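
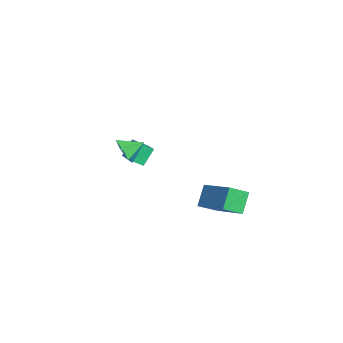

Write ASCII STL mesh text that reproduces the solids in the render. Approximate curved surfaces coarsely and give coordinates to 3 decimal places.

solid 
facet normal 0.002 -0.886 -0.464
outer loop
vertex -0.946 -1.304 -0.937
vertex -1.209 -1.64 -0.296
vertex -1.704 -1.368 -0.818
endloop
endfacet
facet normal -0.150 0.858 -0.492
outer loop
vertex -0.946 -1.304 -0.937
vertex -1.704 -1.368 -0.818
vertex -1.211 -0.7 0.196
endloop
endfacet
facet normal 0.002 -0.886 -0.464
outer loop
vertex -1.704 -1.368 -0.818
vertex -1.209 -1.64 -0.296
vertex -1.967 -1.704 -0.177
endloop
endfacet
facet normal -0.797 0.604 -0.010
outer loop
vertex -1.704 -1.368 -0.818
vertex -1.967 -1.704 -0.177
vertex -1.211 -0.7 0.196
endloop
endfacet
facet normal 0.002 -0.886 -0.463
outer loop
vertex -1.967 -1.704 -0.177
vertex -1.209 -1.64 -0.296
vertex -1.471 -1.976 0.346
endloop
endfacet
facet normal -0.649 0.218 0.729
outer loop
vertex -1.967 -1.704 -0.177
vertex -1.471 -1.976 0.346
vertex -1.211 -0.7 0.196
endloop
endfacet
facet normal 0.002 -0.886 -0.463
outer loop
vertex -1.471 -1.976 0.346
vertex -1.209 -1.64 -0.296
vertex -0.713 -1.912 0.227
endloop
endfacet
facet normal 0.147 0.086 0.985
outer loop
vertex -1.471 -1.976 0.346
vertex -0.713 -1.912 0.227
vertex -1.211 -0.7 0.196
endloop
endfacet
facet normal 0.003 -0.886 -0.463
outer loop
vertex -0.713 -1.912 0.227
vertex -1.209 -1.64 -0.296
vertex -0.451 -1.576 -0.414
endloop
endfacet
facet normal 0.795 0.339 0.503
outer loop
vertex -0.713 -1.912 0.227
vertex -0.451 -1.576 -0.414
vertex -1.211 -0.7 0.196
endloop
endfacet
facet normal 0.003 -0.886 -0.463
outer loop
vertex -0.451 -1.576 -0.414
vertex -1.209 -1.64 -0.296
vertex -0.946 -1.304 -0.937
endloop
endfacet
facet normal 0.647 0.725 -0.235
outer loop
vertex -0.451 -1.576 -0.414
vertex -0.946 -1.304 -0.937
vertex -1.211 -0.7 0.196
endloop
endfacet
facet normal -0.918 -0.010 -0.397
outer loop
vertex -4.671 -1.187 -2.706
vertex -5.045 -0.615 -1.857
vertex -4.5 -0.463 -3.119
endloop
endfacet
facet normal 0.344 -0.525 -0.779
outer loop
vertex -2.895 -0.445 -2.423
vertex -4.671 -1.187 -2.706
vertex -4.5 -0.463 -3.119
endloop
endfacet
facet normal -0.917 -0.011 -0.398
outer loop
vertex -4.5 -0.463 -3.119
vertex -5.045 -0.615 -1.857
vertex -4.875 0.109 -2.27
endloop
endfacet
facet normal 0.201 0.851 -0.485
outer loop
vertex -4.875 0.109 -2.27
vertex -2.895 -0.445 -2.423
vertex -4.5 -0.463 -3.119
endloop
endfacet
facet normal -0.201 -0.851 0.485
outer loop
vertex -4.671 -1.187 -2.706
vertex -3.44 -0.597 -1.161
vertex -5.045 -0.615 -1.857
endloop
endfacet
facet normal 0.343 -0.525 -0.779
outer loop
vertex -3.065 -1.169 -2.01
vertex -4.671 -1.187 -2.706
vertex -2.895 -0.445 -2.423
endloop
endfacet
facet normal -0.201 -0.851 0.485
outer loop
vertex -3.065 -1.169 -2.01
vertex -3.44 -0.597 -1.161
vertex -4.671 -1.187 -2.706
endloop
endfacet
facet normal -0.344 0.525 0.779
outer loop
vertex -5.045 -0.615 -1.857
vertex -3.44 -0.597 -1.161
vertex -4.875 0.109 -2.27
endloop
endfacet
facet normal 0.201 0.851 -0.485
outer loop
vertex -3.269 0.127 -1.574
vertex -2.895 -0.445 -2.423
vertex -4.875 0.109 -2.27
endloop
endfacet
facet normal -0.343 0.525 0.779
outer loop
vertex -4.875 0.109 -2.27
vertex -3.44 -0.597 -1.161
vertex -3.269 0.127 -1.574
endloop
endfacet
facet normal 0.918 0.011 0.397
outer loop
vertex -3.269 0.127 -1.574
vertex -3.065 -1.169 -2.01
vertex -2.895 -0.445 -2.423
endloop
endfacet
facet normal 0.917 0.010 0.398
outer loop
vertex -3.44 -0.597 -1.161
vertex -3.065 -1.169 -2.01
vertex -3.269 0.127 -1.574
endloop
endfacet
facet normal -0.523 0.351 0.777
outer loop
vertex 0.331 1.808 -2.027
vertex 2.109 2.603 -1.19
vertex 0.163 2.752 -2.566
endloop
endfacet
facet normal -0.839 -0.375 -0.395
outer loop
vertex 0.811 2.317 -3.53
vertex 0.331 1.808 -2.027
vertex 0.163 2.752 -2.566
endloop
endfacet
facet normal -0.523 0.351 0.777
outer loop
vertex 0.163 2.752 -2.566
vertex 2.109 2.603 -1.19
vertex 1.941 3.547 -1.729
endloop
endfacet
facet normal -0.153 0.858 -0.490
outer loop
vertex 1.941 3.547 -1.729
vertex 0.811 2.317 -3.53
vertex 0.163 2.752 -2.566
endloop
endfacet
facet normal 0.153 -0.858 0.490
outer loop
vertex 0.331 1.808 -2.027
vertex 2.757 2.168 -2.154
vertex 2.109 2.603 -1.19
endloop
endfacet
facet normal -0.839 -0.375 -0.395
outer loop
vertex 0.979 1.373 -2.991
vertex 0.331 1.808 -2.027
vertex 0.811 2.317 -3.53
endloop
endfacet
facet normal 0.153 -0.858 0.490
outer loop
vertex 0.979 1.373 -2.991
vertex 2.757 2.168 -2.154
vertex 0.331 1.808 -2.027
endloop
endfacet
facet normal 0.839 0.375 0.395
outer loop
vertex 2.109 2.603 -1.19
vertex 2.757 2.168 -2.154
vertex 1.941 3.547 -1.729
endloop
endfacet
facet normal -0.153 0.858 -0.490
outer loop
vertex 2.589 3.112 -2.693
vertex 0.811 2.317 -3.53
vertex 1.941 3.547 -1.729
endloop
endfacet
facet normal 0.839 0.375 0.395
outer loop
vertex 1.941 3.547 -1.729
vertex 2.757 2.168 -2.154
vertex 2.589 3.112 -2.693
endloop
endfacet
facet normal 0.523 -0.351 -0.777
outer loop
vertex 2.589 3.112 -2.693
vertex 0.979 1.373 -2.991
vertex 0.811 2.317 -3.53
endloop
endfacet
facet normal 0.523 -0.351 -0.777
outer loop
vertex 2.757 2.168 -2.154
vertex 0.979 1.373 -2.991
vertex 2.589 3.112 -2.693
endloop
endfacet

endsolid


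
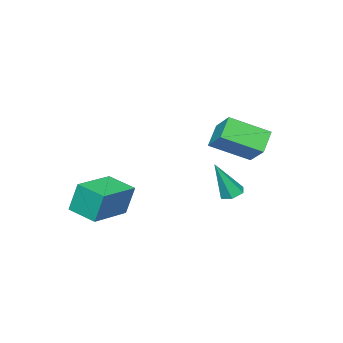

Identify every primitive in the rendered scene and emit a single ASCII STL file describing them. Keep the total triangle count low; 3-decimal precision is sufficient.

solid 
facet normal -0.733 -0.202 0.649
outer loop
vertex -0.746 -1.746 3.695
vertex -0.266 -0.801 4.531
vertex -1.795 -0.505 2.897
endloop
endfacet
facet normal -0.357 -0.700 -0.619
outer loop
vertex -0.974 -0.279 2.169
vertex -0.746 -1.746 3.695
vertex -1.795 -0.505 2.897
endloop
endfacet
facet normal -0.733 -0.202 0.649
outer loop
vertex -1.795 -0.505 2.897
vertex -0.266 -0.801 4.531
vertex -1.315 0.439 3.733
endloop
endfacet
facet normal -0.580 0.685 -0.441
outer loop
vertex -1.315 0.439 3.733
vertex -0.974 -0.279 2.169
vertex -1.795 -0.505 2.897
endloop
endfacet
facet normal 0.580 -0.685 0.441
outer loop
vertex -0.746 -1.746 3.695
vertex 0.555 -0.575 3.803
vertex -0.266 -0.801 4.531
endloop
endfacet
facet normal -0.356 -0.700 -0.619
outer loop
vertex 0.075 -1.519 2.967
vertex -0.746 -1.746 3.695
vertex -0.974 -0.279 2.169
endloop
endfacet
facet normal 0.580 -0.685 0.441
outer loop
vertex 0.075 -1.519 2.967
vertex 0.555 -0.575 3.803
vertex -0.746 -1.746 3.695
endloop
endfacet
facet normal 0.356 0.700 0.619
outer loop
vertex -0.266 -0.801 4.531
vertex 0.555 -0.575 3.803
vertex -1.315 0.439 3.733
endloop
endfacet
facet normal -0.580 0.685 -0.441
outer loop
vertex -0.494 0.666 3.005
vertex -0.974 -0.279 2.169
vertex -1.315 0.439 3.733
endloop
endfacet
facet normal 0.356 0.699 0.620
outer loop
vertex -1.315 0.439 3.733
vertex 0.555 -0.575 3.803
vertex -0.494 0.666 3.005
endloop
endfacet
facet normal 0.733 0.202 -0.649
outer loop
vertex -0.494 0.666 3.005
vertex 0.075 -1.519 2.967
vertex -0.974 -0.279 2.169
endloop
endfacet
facet normal 0.733 0.202 -0.649
outer loop
vertex 0.555 -0.575 3.803
vertex 0.075 -1.519 2.967
vertex -0.494 0.666 3.005
endloop
endfacet
facet normal -0.326 0.242 -0.914
outer loop
vertex -0.094 -1.006 0.2
vertex -0.537 -0.806 0.411
vertex -0.113 -0.496 0.342
endloop
endfacet
facet normal 0.996 0.055 -0.064
outer loop
vertex -0.094 -1.006 0.2
vertex -0.113 -0.496 0.342
vertex 0.037 -1.234 2.029
endloop
endfacet
facet normal -0.325 0.241 -0.915
outer loop
vertex -0.113 -0.496 0.342
vertex -0.537 -0.806 0.411
vertex -0.556 -0.296 0.552
endloop
endfacet
facet normal 0.509 0.805 0.307
outer loop
vertex -0.113 -0.496 0.342
vertex -0.556 -0.296 0.552
vertex 0.037 -1.234 2.029
endloop
endfacet
facet normal -0.324 0.241 -0.915
outer loop
vertex -0.556 -0.296 0.552
vertex -0.537 -0.806 0.411
vertex -0.981 -0.606 0.621
endloop
endfacet
facet normal -0.405 0.689 0.600
outer loop
vertex -0.556 -0.296 0.552
vertex -0.981 -0.606 0.621
vertex 0.037 -1.234 2.029
endloop
endfacet
facet normal -0.324 0.242 -0.915
outer loop
vertex -0.981 -0.606 0.621
vertex -0.537 -0.806 0.411
vertex -0.961 -1.116 0.479
endloop
endfacet
facet normal -0.833 -0.178 0.523
outer loop
vertex -0.981 -0.606 0.621
vertex -0.961 -1.116 0.479
vertex 0.037 -1.234 2.029
endloop
endfacet
facet normal -0.324 0.243 -0.914
outer loop
vertex -0.961 -1.116 0.479
vertex -0.537 -0.806 0.411
vertex -0.518 -1.316 0.269
endloop
endfacet
facet normal -0.346 -0.926 0.152
outer loop
vertex -0.961 -1.116 0.479
vertex -0.518 -1.316 0.269
vertex 0.037 -1.234 2.029
endloop
endfacet
facet normal -0.326 0.242 -0.914
outer loop
vertex -0.518 -1.316 0.269
vertex -0.537 -0.806 0.411
vertex -0.094 -1.006 0.2
endloop
endfacet
facet normal 0.569 -0.810 -0.142
outer loop
vertex -0.518 -1.316 0.269
vertex -0.094 -1.006 0.2
vertex 0.037 -1.234 2.029
endloop
endfacet
facet normal -0.990 -0.038 -0.135
outer loop
vertex 2.433 -4.461 1.35
vertex 2.423 -3.193 1.063
vertex 2.626 -4.761 0.017
endloop
endfacet
facet normal 0.008 -0.975 0.221
outer loop
vertex 4.537 -4.687 0.277
vertex 2.433 -4.461 1.35
vertex 2.626 -4.761 0.017
endloop
endfacet
facet normal -0.990 -0.038 -0.135
outer loop
vertex 2.626 -4.761 0.017
vertex 2.423 -3.193 1.063
vertex 2.616 -3.494 -0.27
endloop
endfacet
facet normal 0.140 -0.218 -0.966
outer loop
vertex 2.616 -3.494 -0.27
vertex 4.537 -4.687 0.277
vertex 2.626 -4.761 0.017
endloop
endfacet
facet normal -0.140 0.218 0.966
outer loop
vertex 2.433 -4.461 1.35
vertex 4.334 -3.119 1.323
vertex 2.423 -3.193 1.063
endloop
endfacet
facet normal 0.008 -0.975 0.221
outer loop
vertex 4.344 -4.386 1.61
vertex 2.433 -4.461 1.35
vertex 4.537 -4.687 0.277
endloop
endfacet
facet normal -0.140 0.218 0.966
outer loop
vertex 4.344 -4.386 1.61
vertex 4.334 -3.119 1.323
vertex 2.433 -4.461 1.35
endloop
endfacet
facet normal -0.008 0.975 -0.221
outer loop
vertex 2.423 -3.193 1.063
vertex 4.334 -3.119 1.323
vertex 2.616 -3.494 -0.27
endloop
endfacet
facet normal 0.140 -0.218 -0.966
outer loop
vertex 4.527 -3.419 -0.01
vertex 4.537 -4.687 0.277
vertex 2.616 -3.494 -0.27
endloop
endfacet
facet normal -0.008 0.975 -0.221
outer loop
vertex 2.616 -3.494 -0.27
vertex 4.334 -3.119 1.323
vertex 4.527 -3.419 -0.01
endloop
endfacet
facet normal 0.990 0.038 0.135
outer loop
vertex 4.527 -3.419 -0.01
vertex 4.344 -4.386 1.61
vertex 4.537 -4.687 0.277
endloop
endfacet
facet normal 0.990 0.038 0.135
outer loop
vertex 4.334 -3.119 1.323
vertex 4.344 -4.386 1.61
vertex 4.527 -3.419 -0.01
endloop
endfacet

endsolid


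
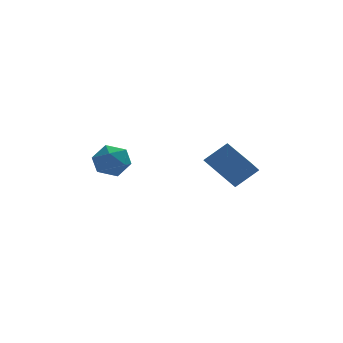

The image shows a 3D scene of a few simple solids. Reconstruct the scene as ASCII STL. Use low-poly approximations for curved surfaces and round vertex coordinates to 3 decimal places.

solid 
facet normal 0.065 0.979 -0.194
outer loop
vertex -2.921 -1.224 -0.221
vertex -3.755 -1.004 0.611
vertex -2.596 -1.021 0.915
endloop
endfacet
facet normal 0.689 0.653 -0.314
outer loop
vertex -2.921 -1.224 -0.221
vertex -2.596 -1.021 0.915
vertex -2.061 -1.889 0.284
endloop
endfacet
facet normal 0.581 0.144 -0.801
outer loop
vertex -2.921 -1.224 -0.221
vertex -2.061 -1.889 0.284
vertex -2.889 -2.407 -0.41
endloop
endfacet
facet normal -0.109 0.154 -0.982
outer loop
vertex -2.921 -1.224 -0.221
vertex -2.889 -2.407 -0.41
vertex -3.936 -1.86 -0.208
endloop
endfacet
facet normal -0.428 0.670 -0.606
outer loop
vertex -2.921 -1.224 -0.221
vertex -3.936 -1.86 -0.208
vertex -3.755 -1.004 0.611
endloop
endfacet
facet normal 0.894 0.338 0.293
outer loop
vertex -2.061 -1.889 0.284
vertex -2.596 -1.021 0.915
vertex -2.364 -2.08 1.428
endloop
endfacet
facet normal -0.115 0.865 0.488
outer loop
vertex -2.596 -1.021 0.915
vertex -3.755 -1.004 0.611
vertex -3.411 -1.533 1.63
endloop
endfacet
facet normal -0.913 0.366 -0.181
outer loop
vertex -3.755 -1.004 0.611
vertex -3.936 -1.86 -0.208
vertex -4.239 -2.051 0.936
endloop
endfacet
facet normal -0.397 -0.469 -0.789
outer loop
vertex -3.936 -1.86 -0.208
vertex -2.889 -2.407 -0.41
vertex -3.704 -2.919 0.305
endloop
endfacet
facet normal 0.720 -0.486 -0.495
outer loop
vertex -2.889 -2.407 -0.41
vertex -2.061 -1.889 0.284
vertex -2.545 -2.936 0.609
endloop
endfacet
facet normal 0.109 -0.154 0.982
outer loop
vertex -3.379 -2.716 1.441
vertex -2.364 -2.08 1.428
vertex -3.411 -1.533 1.63
endloop
endfacet
facet normal -0.581 -0.144 0.801
outer loop
vertex -3.379 -2.716 1.441
vertex -3.411 -1.533 1.63
vertex -4.239 -2.051 0.936
endloop
endfacet
facet normal -0.689 -0.653 0.314
outer loop
vertex -3.379 -2.716 1.441
vertex -4.239 -2.051 0.936
vertex -3.704 -2.919 0.305
endloop
endfacet
facet normal -0.065 -0.979 0.194
outer loop
vertex -3.379 -2.716 1.441
vertex -3.704 -2.919 0.305
vertex -2.545 -2.936 0.609
endloop
endfacet
facet normal 0.428 -0.670 0.606
outer loop
vertex -3.379 -2.716 1.441
vertex -2.545 -2.936 0.609
vertex -2.364 -2.08 1.428
endloop
endfacet
facet normal 0.397 0.469 0.789
outer loop
vertex -3.411 -1.533 1.63
vertex -2.364 -2.08 1.428
vertex -2.596 -1.021 0.915
endloop
endfacet
facet normal -0.720 0.486 0.495
outer loop
vertex -4.239 -2.051 0.936
vertex -3.411 -1.533 1.63
vertex -3.755 -1.004 0.611
endloop
endfacet
facet normal -0.894 -0.338 -0.293
outer loop
vertex -3.704 -2.919 0.305
vertex -4.239 -2.051 0.936
vertex -3.936 -1.86 -0.208
endloop
endfacet
facet normal 0.115 -0.865 -0.488
outer loop
vertex -2.545 -2.936 0.609
vertex -3.704 -2.919 0.305
vertex -2.889 -2.407 -0.41
endloop
endfacet
facet normal 0.913 -0.366 0.181
outer loop
vertex -2.364 -2.08 1.428
vertex -2.545 -2.936 0.609
vertex -2.061 -1.889 0.284
endloop
endfacet
facet normal -0.459 0.770 0.443
outer loop
vertex 3.241 -1.959 1.5
vertex 3.904 -1.025 0.563
vertex 1.883 -2.123 0.376
endloop
endfacet
facet normal -0.448 -0.631 0.633
outer loop
vertex 2.856 -3.755 -0.563
vertex 3.241 -1.959 1.5
vertex 1.883 -2.123 0.376
endloop
endfacet
facet normal -0.459 0.770 0.443
outer loop
vertex 1.883 -2.123 0.376
vertex 3.904 -1.025 0.563
vertex 2.546 -1.188 -0.561
endloop
endfacet
facet normal -0.767 -0.092 -0.635
outer loop
vertex 2.546 -1.188 -0.561
vertex 2.856 -3.755 -0.563
vertex 1.883 -2.123 0.376
endloop
endfacet
facet normal 0.767 0.092 0.635
outer loop
vertex 3.241 -1.959 1.5
vertex 4.877 -2.657 -0.376
vertex 3.904 -1.025 0.563
endloop
endfacet
facet normal -0.448 -0.631 0.633
outer loop
vertex 4.214 -3.592 0.561
vertex 3.241 -1.959 1.5
vertex 2.856 -3.755 -0.563
endloop
endfacet
facet normal 0.767 0.092 0.635
outer loop
vertex 4.214 -3.592 0.561
vertex 4.877 -2.657 -0.376
vertex 3.241 -1.959 1.5
endloop
endfacet
facet normal 0.448 0.631 -0.633
outer loop
vertex 3.904 -1.025 0.563
vertex 4.877 -2.657 -0.376
vertex 2.546 -1.188 -0.561
endloop
endfacet
facet normal -0.767 -0.092 -0.635
outer loop
vertex 3.519 -2.821 -1.5
vertex 2.856 -3.755 -0.563
vertex 2.546 -1.188 -0.561
endloop
endfacet
facet normal 0.448 0.631 -0.633
outer loop
vertex 2.546 -1.188 -0.561
vertex 4.877 -2.657 -0.376
vertex 3.519 -2.821 -1.5
endloop
endfacet
facet normal 0.459 -0.770 -0.443
outer loop
vertex 3.519 -2.821 -1.5
vertex 4.214 -3.592 0.561
vertex 2.856 -3.755 -0.563
endloop
endfacet
facet normal 0.460 -0.770 -0.443
outer loop
vertex 4.877 -2.657 -0.376
vertex 4.214 -3.592 0.561
vertex 3.519 -2.821 -1.5
endloop
endfacet

endsolid


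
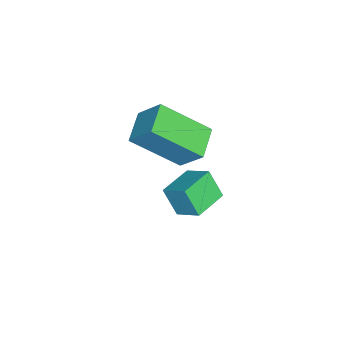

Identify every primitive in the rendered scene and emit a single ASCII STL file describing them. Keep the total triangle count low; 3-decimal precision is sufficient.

solid 
facet normal -0.912 0.410 -0.015
outer loop
vertex -0.188 -1.615 -1.421
vertex 0.057 -1.103 -2.317
vertex -0.53 -2.397 -1.962
endloop
endfacet
facet normal -0.231 -0.483 0.844
outer loop
vertex 0.583 -2.897 -1.943
vertex -0.188 -1.615 -1.421
vertex -0.53 -2.397 -1.962
endloop
endfacet
facet normal -0.912 0.410 -0.015
outer loop
vertex -0.53 -2.397 -1.962
vertex 0.057 -1.103 -2.317
vertex -0.285 -1.885 -2.857
endloop
endfacet
facet normal -0.338 -0.774 -0.535
outer loop
vertex -0.285 -1.885 -2.857
vertex 0.583 -2.897 -1.943
vertex -0.53 -2.397 -1.962
endloop
endfacet
facet normal 0.339 0.774 0.535
outer loop
vertex -0.188 -1.615 -1.421
vertex 1.17 -1.603 -2.298
vertex 0.057 -1.103 -2.317
endloop
endfacet
facet normal -0.230 -0.483 0.845
outer loop
vertex 0.925 -2.115 -1.403
vertex -0.188 -1.615 -1.421
vertex 0.583 -2.897 -1.943
endloop
endfacet
facet normal 0.339 0.774 0.535
outer loop
vertex 0.925 -2.115 -1.403
vertex 1.17 -1.603 -2.298
vertex -0.188 -1.615 -1.421
endloop
endfacet
facet normal 0.231 0.482 -0.845
outer loop
vertex 0.057 -1.103 -2.317
vertex 1.17 -1.603 -2.298
vertex -0.285 -1.885 -2.857
endloop
endfacet
facet normal -0.339 -0.774 -0.535
outer loop
vertex 0.828 -2.385 -2.839
vertex 0.583 -2.897 -1.943
vertex -0.285 -1.885 -2.857
endloop
endfacet
facet normal 0.231 0.483 -0.844
outer loop
vertex -0.285 -1.885 -2.857
vertex 1.17 -1.603 -2.298
vertex 0.828 -2.385 -2.839
endloop
endfacet
facet normal 0.912 -0.410 0.015
outer loop
vertex 0.828 -2.385 -2.839
vertex 0.925 -2.115 -1.403
vertex 0.583 -2.897 -1.943
endloop
endfacet
facet normal 0.912 -0.410 0.015
outer loop
vertex 1.17 -1.603 -2.298
vertex 0.925 -2.115 -1.403
vertex 0.828 -2.385 -2.839
endloop
endfacet
facet normal -0.968 0.007 0.251
outer loop
vertex -3.896 -4.893 -2.978
vertex -3.632 -4.05 -1.983
vertex -4.229 -3.221 -4.305
endloop
endfacet
facet normal -0.199 -0.633 -0.748
outer loop
vertex -3.028 -3.23 -4.617
vertex -3.896 -4.893 -2.978
vertex -4.229 -3.221 -4.305
endloop
endfacet
facet normal -0.968 0.008 0.252
outer loop
vertex -4.229 -3.221 -4.305
vertex -3.632 -4.05 -1.983
vertex -3.964 -2.379 -3.311
endloop
endfacet
facet normal -0.154 0.774 -0.614
outer loop
vertex -3.964 -2.379 -3.311
vertex -3.028 -3.23 -4.617
vertex -4.229 -3.221 -4.305
endloop
endfacet
facet normal 0.154 -0.774 0.615
outer loop
vertex -3.896 -4.893 -2.978
vertex -2.431 -4.059 -2.295
vertex -3.632 -4.05 -1.983
endloop
endfacet
facet normal -0.198 -0.634 -0.748
outer loop
vertex -2.696 -4.901 -3.289
vertex -3.896 -4.893 -2.978
vertex -3.028 -3.23 -4.617
endloop
endfacet
facet normal 0.154 -0.774 0.614
outer loop
vertex -2.696 -4.901 -3.289
vertex -2.431 -4.059 -2.295
vertex -3.896 -4.893 -2.978
endloop
endfacet
facet normal 0.199 0.634 0.748
outer loop
vertex -3.632 -4.05 -1.983
vertex -2.431 -4.059 -2.295
vertex -3.964 -2.379 -3.311
endloop
endfacet
facet normal -0.154 0.774 -0.615
outer loop
vertex -2.764 -2.387 -3.622
vertex -3.028 -3.23 -4.617
vertex -3.964 -2.379 -3.311
endloop
endfacet
facet normal 0.198 0.633 0.748
outer loop
vertex -3.964 -2.379 -3.311
vertex -2.431 -4.059 -2.295
vertex -2.764 -2.387 -3.622
endloop
endfacet
facet normal 0.968 -0.007 -0.251
outer loop
vertex -2.764 -2.387 -3.622
vertex -2.696 -4.901 -3.289
vertex -3.028 -3.23 -4.617
endloop
endfacet
facet normal 0.968 -0.007 -0.252
outer loop
vertex -2.431 -4.059 -2.295
vertex -2.696 -4.901 -3.289
vertex -2.764 -2.387 -3.622
endloop
endfacet

endsolid


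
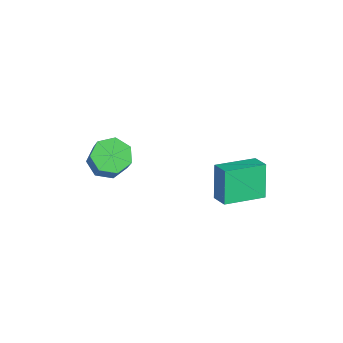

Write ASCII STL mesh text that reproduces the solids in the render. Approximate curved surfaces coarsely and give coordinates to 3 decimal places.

solid 
facet normal -0.927 -0.139 -0.349
outer loop
vertex -1.151 1.433 -0.229
vertex -1.314 3.585 -0.653
vertex -0.432 1.135 -2.017
endloop
endfacet
facet normal 0.075 -0.978 0.193
outer loop
vertex 0.494 1.275 -1.667
vertex -1.151 1.433 -0.229
vertex -0.432 1.135 -2.017
endloop
endfacet
facet normal -0.927 -0.139 -0.350
outer loop
vertex -0.432 1.135 -2.017
vertex -1.314 3.585 -0.653
vertex -0.595 3.288 -2.441
endloop
endfacet
facet normal 0.370 -0.153 -0.917
outer loop
vertex -0.595 3.288 -2.441
vertex 0.494 1.275 -1.667
vertex -0.432 1.135 -2.017
endloop
endfacet
facet normal -0.370 0.153 0.917
outer loop
vertex -1.151 1.433 -0.229
vertex -0.388 3.725 -0.303
vertex -1.314 3.585 -0.653
endloop
endfacet
facet normal 0.074 -0.979 0.192
outer loop
vertex -0.225 1.572 0.121
vertex -1.151 1.433 -0.229
vertex 0.494 1.275 -1.667
endloop
endfacet
facet normal -0.369 0.153 0.917
outer loop
vertex -0.225 1.572 0.121
vertex -0.388 3.725 -0.303
vertex -1.151 1.433 -0.229
endloop
endfacet
facet normal -0.075 0.978 -0.193
outer loop
vertex -1.314 3.585 -0.653
vertex -0.388 3.725 -0.303
vertex -0.595 3.288 -2.441
endloop
endfacet
facet normal 0.369 -0.153 -0.917
outer loop
vertex 0.331 3.427 -2.091
vertex 0.494 1.275 -1.667
vertex -0.595 3.288 -2.441
endloop
endfacet
facet normal -0.074 0.978 -0.193
outer loop
vertex -0.595 3.288 -2.441
vertex -0.388 3.725 -0.303
vertex 0.331 3.427 -2.091
endloop
endfacet
facet normal 0.927 0.139 0.349
outer loop
vertex 0.331 3.427 -2.091
vertex -0.225 1.572 0.121
vertex 0.494 1.275 -1.667
endloop
endfacet
facet normal 0.927 0.139 0.349
outer loop
vertex -0.388 3.725 -0.303
vertex -0.225 1.572 0.121
vertex 0.331 3.427 -2.091
endloop
endfacet
facet normal -0.577 0.068 -0.814
outer loop
vertex -2.701 -3.033 -1.117
vertex -3.525 -3.021 -0.532
vertex -2.972 -2.241 -0.859
endloop
endfacet
facet normal 0.756 0.422 -0.500
outer loop
vertex -2.701 -3.033 -1.117
vertex -2.972 -2.241 -0.859
vertex -1.692 -3.152 0.308
endloop
endfacet
facet normal 0.756 0.421 -0.501
outer loop
vertex -1.692 -3.152 0.308
vertex -2.972 -2.241 -0.859
vertex -1.963 -2.359 0.566
endloop
endfacet
facet normal 0.577 -0.068 0.814
outer loop
vertex -1.692 -3.152 0.308
vertex -1.963 -2.359 0.566
vertex -2.515 -3.139 0.892
endloop
endfacet
facet normal -0.576 0.067 -0.814
outer loop
vertex -2.972 -2.241 -0.859
vertex -3.525 -3.021 -0.532
vertex -3.66 -2.036 -0.355
endloop
endfacet
facet normal 0.229 0.970 -0.082
outer loop
vertex -2.972 -2.241 -0.859
vertex -3.66 -2.036 -0.355
vertex -1.963 -2.359 0.566
endloop
endfacet
facet normal 0.229 0.970 -0.082
outer loop
vertex -1.963 -2.359 0.566
vertex -3.66 -2.036 -0.355
vertex -2.65 -2.154 1.07
endloop
endfacet
facet normal 0.577 -0.068 0.814
outer loop
vertex -1.963 -2.359 0.566
vertex -2.65 -2.154 1.07
vertex -2.515 -3.139 0.892
endloop
endfacet
facet normal -0.577 0.067 -0.814
outer loop
vertex -3.66 -2.036 -0.355
vertex -3.525 -3.021 -0.532
vertex -4.245 -2.573 0.015
endloop
endfacet
facet normal -0.470 0.787 0.399
outer loop
vertex -3.66 -2.036 -0.355
vertex -4.245 -2.573 0.015
vertex -2.65 -2.154 1.07
endloop
endfacet
facet normal -0.470 0.788 0.398
outer loop
vertex -2.65 -2.154 1.07
vertex -4.245 -2.573 0.015
vertex -3.236 -2.691 1.44
endloop
endfacet
facet normal 0.577 -0.068 0.814
outer loop
vertex -2.65 -2.154 1.07
vertex -3.236 -2.691 1.44
vertex -2.515 -3.139 0.892
endloop
endfacet
facet normal -0.577 0.067 -0.814
outer loop
vertex -4.245 -2.573 0.015
vertex -3.525 -3.021 -0.532
vertex -4.288 -3.447 -0.027
endloop
endfacet
facet normal -0.816 0.012 0.579
outer loop
vertex -4.245 -2.573 0.015
vertex -4.288 -3.447 -0.027
vertex -3.236 -2.691 1.44
endloop
endfacet
facet normal -0.816 0.012 0.579
outer loop
vertex -3.236 -2.691 1.44
vertex -4.288 -3.447 -0.027
vertex -3.279 -3.565 1.398
endloop
endfacet
facet normal 0.577 -0.067 0.814
outer loop
vertex -3.236 -2.691 1.44
vertex -3.279 -3.565 1.398
vertex -2.515 -3.139 0.892
endloop
endfacet
facet normal -0.577 0.068 -0.814
outer loop
vertex -4.288 -3.447 -0.027
vertex -3.525 -3.021 -0.532
vertex -3.756 -4.0 -0.45
endloop
endfacet
facet normal -0.546 -0.773 0.323
outer loop
vertex -4.288 -3.447 -0.027
vertex -3.756 -4.0 -0.45
vertex -3.279 -3.565 1.398
endloop
endfacet
facet normal -0.547 -0.772 0.323
outer loop
vertex -3.279 -3.565 1.398
vertex -3.756 -4.0 -0.45
vertex -2.747 -4.119 0.975
endloop
endfacet
facet normal 0.577 -0.068 0.814
outer loop
vertex -3.279 -3.565 1.398
vertex -2.747 -4.119 0.975
vertex -2.515 -3.139 0.892
endloop
endfacet
facet normal -0.577 0.068 -0.814
outer loop
vertex -3.756 -4.0 -0.45
vertex -3.525 -3.021 -0.532
vertex -3.05 -3.816 -0.935
endloop
endfacet
facet normal 0.133 -0.975 -0.176
outer loop
vertex -3.756 -4.0 -0.45
vertex -3.05 -3.816 -0.935
vertex -2.747 -4.119 0.975
endloop
endfacet
facet normal 0.133 -0.975 -0.176
outer loop
vertex -2.747 -4.119 0.975
vertex -3.05 -3.816 -0.935
vertex -2.041 -3.935 0.49
endloop
endfacet
facet normal 0.577 -0.068 0.814
outer loop
vertex -2.747 -4.119 0.975
vertex -2.041 -3.935 0.49
vertex -2.515 -3.139 0.892
endloop
endfacet
facet normal -0.577 0.068 -0.814
outer loop
vertex -3.05 -3.816 -0.935
vertex -3.525 -3.021 -0.532
vertex -2.701 -3.033 -1.117
endloop
endfacet
facet normal 0.713 -0.444 -0.542
outer loop
vertex -3.05 -3.816 -0.935
vertex -2.701 -3.033 -1.117
vertex -2.041 -3.935 0.49
endloop
endfacet
facet normal 0.713 -0.444 -0.542
outer loop
vertex -2.041 -3.935 0.49
vertex -2.701 -3.033 -1.117
vertex -1.692 -3.152 0.308
endloop
endfacet
facet normal 0.577 -0.068 0.814
outer loop
vertex -2.041 -3.935 0.49
vertex -1.692 -3.152 0.308
vertex -2.515 -3.139 0.892
endloop
endfacet

endsolid


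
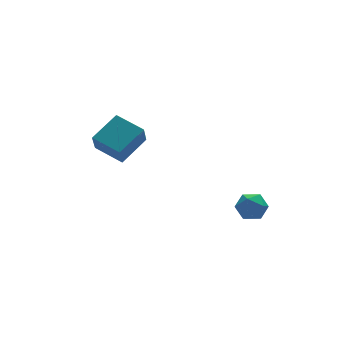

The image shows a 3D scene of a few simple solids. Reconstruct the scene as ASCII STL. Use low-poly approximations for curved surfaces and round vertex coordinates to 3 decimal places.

solid 
facet normal -0.839 -0.316 0.443
outer loop
vertex 2.608 -2.748 -3.846
vertex 2.893 -3.603 -3.916
vertex 3.098 -3.117 -3.181
endloop
endfacet
facet normal -0.660 0.335 0.672
outer loop
vertex 2.608 -2.748 -3.846
vertex 3.098 -3.117 -3.181
vertex 3.261 -2.268 -3.444
endloop
endfacet
facet normal -0.631 0.769 0.107
outer loop
vertex 2.608 -2.748 -3.846
vertex 3.261 -2.268 -3.444
vertex 3.158 -2.228 -4.342
endloop
endfacet
facet normal -0.792 0.385 -0.474
outer loop
vertex 2.608 -2.748 -3.846
vertex 3.158 -2.228 -4.342
vertex 2.93 -3.054 -4.633
endloop
endfacet
facet normal -0.921 -0.285 -0.266
outer loop
vertex 2.608 -2.748 -3.846
vertex 2.93 -3.054 -4.633
vertex 2.893 -3.603 -3.916
endloop
endfacet
facet normal -0.005 0.297 0.955
outer loop
vertex 3.261 -2.268 -3.444
vertex 3.098 -3.117 -3.181
vertex 3.95 -2.826 -3.267
endloop
endfacet
facet normal -0.296 -0.757 0.583
outer loop
vertex 3.098 -3.117 -3.181
vertex 2.893 -3.603 -3.916
vertex 3.722 -3.652 -3.558
endloop
endfacet
facet normal -0.428 -0.707 -0.563
outer loop
vertex 2.893 -3.603 -3.916
vertex 2.93 -3.054 -4.633
vertex 3.619 -3.612 -4.456
endloop
endfacet
facet normal -0.220 0.378 -0.900
outer loop
vertex 2.93 -3.054 -4.633
vertex 3.158 -2.228 -4.342
vertex 3.782 -2.763 -4.719
endloop
endfacet
facet normal 0.042 0.998 0.040
outer loop
vertex 3.158 -2.228 -4.342
vertex 3.261 -2.268 -3.444
vertex 3.987 -2.277 -3.984
endloop
endfacet
facet normal 0.792 -0.385 0.474
outer loop
vertex 4.272 -3.132 -4.054
vertex 3.95 -2.826 -3.267
vertex 3.722 -3.652 -3.558
endloop
endfacet
facet normal 0.631 -0.769 -0.107
outer loop
vertex 4.272 -3.132 -4.054
vertex 3.722 -3.652 -3.558
vertex 3.619 -3.612 -4.456
endloop
endfacet
facet normal 0.660 -0.335 -0.672
outer loop
vertex 4.272 -3.132 -4.054
vertex 3.619 -3.612 -4.456
vertex 3.782 -2.763 -4.719
endloop
endfacet
facet normal 0.839 0.316 -0.443
outer loop
vertex 4.272 -3.132 -4.054
vertex 3.782 -2.763 -4.719
vertex 3.987 -2.277 -3.984
endloop
endfacet
facet normal 0.921 0.285 0.266
outer loop
vertex 4.272 -3.132 -4.054
vertex 3.987 -2.277 -3.984
vertex 3.95 -2.826 -3.267
endloop
endfacet
facet normal 0.220 -0.378 0.900
outer loop
vertex 3.722 -3.652 -3.558
vertex 3.95 -2.826 -3.267
vertex 3.098 -3.117 -3.181
endloop
endfacet
facet normal -0.042 -0.998 -0.040
outer loop
vertex 3.619 -3.612 -4.456
vertex 3.722 -3.652 -3.558
vertex 2.893 -3.603 -3.916
endloop
endfacet
facet normal 0.005 -0.297 -0.955
outer loop
vertex 3.782 -2.763 -4.719
vertex 3.619 -3.612 -4.456
vertex 2.93 -3.054 -4.633
endloop
endfacet
facet normal 0.296 0.757 -0.583
outer loop
vertex 3.987 -2.277 -3.984
vertex 3.782 -2.763 -4.719
vertex 3.158 -2.228 -4.342
endloop
endfacet
facet normal 0.428 0.707 0.563
outer loop
vertex 3.95 -2.826 -3.267
vertex 3.987 -2.277 -3.984
vertex 3.261 -2.268 -3.444
endloop
endfacet
facet normal -0.278 -0.455 0.846
outer loop
vertex 0.09 2.595 -0.705
vertex -0.801 4.045 -0.219
vertex -1.514 1.91 -1.6
endloop
endfacet
facet normal 0.503 -0.819 -0.275
outer loop
vertex -1.119 2.555 -2.801
vertex 0.09 2.595 -0.705
vertex -1.514 1.91 -1.6
endloop
endfacet
facet normal -0.277 -0.455 0.846
outer loop
vertex -1.514 1.91 -1.6
vertex -0.801 4.045 -0.219
vertex -2.405 3.36 -1.113
endloop
endfacet
facet normal -0.818 -0.349 -0.457
outer loop
vertex -2.405 3.36 -1.113
vertex -1.119 2.555 -2.801
vertex -1.514 1.91 -1.6
endloop
endfacet
facet normal 0.818 0.350 0.457
outer loop
vertex 0.09 2.595 -0.705
vertex -0.406 4.69 -1.42
vertex -0.801 4.045 -0.219
endloop
endfacet
facet normal 0.503 -0.820 -0.274
outer loop
vertex 0.485 3.24 -1.907
vertex 0.09 2.595 -0.705
vertex -1.119 2.555 -2.801
endloop
endfacet
facet normal 0.818 0.349 0.456
outer loop
vertex 0.485 3.24 -1.907
vertex -0.406 4.69 -1.42
vertex 0.09 2.595 -0.705
endloop
endfacet
facet normal -0.503 0.819 0.275
outer loop
vertex -0.801 4.045 -0.219
vertex -0.406 4.69 -1.42
vertex -2.405 3.36 -1.113
endloop
endfacet
facet normal -0.818 -0.350 -0.457
outer loop
vertex -2.01 4.005 -2.315
vertex -1.119 2.555 -2.801
vertex -2.405 3.36 -1.113
endloop
endfacet
facet normal -0.503 0.820 0.274
outer loop
vertex -2.405 3.36 -1.113
vertex -0.406 4.69 -1.42
vertex -2.01 4.005 -2.315
endloop
endfacet
facet normal 0.278 0.454 -0.846
outer loop
vertex -2.01 4.005 -2.315
vertex 0.485 3.24 -1.907
vertex -1.119 2.555 -2.801
endloop
endfacet
facet normal 0.278 0.455 -0.846
outer loop
vertex -0.406 4.69 -1.42
vertex 0.485 3.24 -1.907
vertex -2.01 4.005 -2.315
endloop
endfacet

endsolid


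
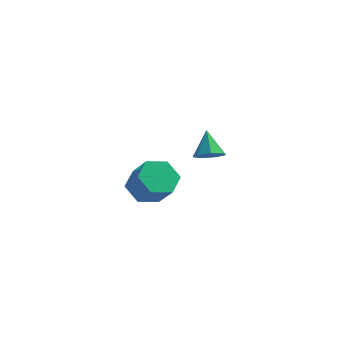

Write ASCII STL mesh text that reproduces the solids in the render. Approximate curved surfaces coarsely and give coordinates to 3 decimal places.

solid 
facet normal -0.533 0.382 -0.755
outer loop
vertex -0.234 1.947 -3.447
vertex -0.884 1.436 -3.247
vertex -0.826 2.209 -2.897
endloop
endfacet
facet normal 0.480 0.871 0.102
outer loop
vertex -0.234 1.947 -3.447
vertex -0.826 2.209 -2.897
vertex 0.453 1.454 -2.473
endloop
endfacet
facet normal 0.480 0.871 0.102
outer loop
vertex 0.453 1.454 -2.473
vertex -0.826 2.209 -2.897
vertex -0.139 1.716 -1.923
endloop
endfacet
facet normal 0.533 -0.382 0.755
outer loop
vertex 0.453 1.454 -2.473
vertex -0.139 1.716 -1.923
vertex -0.196 0.944 -2.273
endloop
endfacet
facet normal -0.534 0.382 -0.755
outer loop
vertex -0.826 2.209 -2.897
vertex -0.884 1.436 -3.247
vertex -1.476 1.698 -2.696
endloop
endfacet
facet normal -0.363 0.703 0.612
outer loop
vertex -0.826 2.209 -2.897
vertex -1.476 1.698 -2.696
vertex -0.139 1.716 -1.923
endloop
endfacet
facet normal -0.363 0.703 0.612
outer loop
vertex -0.139 1.716 -1.923
vertex -1.476 1.698 -2.696
vertex -0.788 1.206 -1.722
endloop
endfacet
facet normal 0.534 -0.382 0.755
outer loop
vertex -0.139 1.716 -1.923
vertex -0.788 1.206 -1.722
vertex -0.196 0.944 -2.273
endloop
endfacet
facet normal -0.533 0.382 -0.755
outer loop
vertex -1.476 1.698 -2.696
vertex -0.884 1.436 -3.247
vertex -1.533 0.926 -3.047
endloop
endfacet
facet normal -0.843 -0.170 0.510
outer loop
vertex -1.476 1.698 -2.696
vertex -1.533 0.926 -3.047
vertex -0.788 1.206 -1.722
endloop
endfacet
facet normal -0.844 -0.168 0.510
outer loop
vertex -0.788 1.206 -1.722
vertex -1.533 0.926 -3.047
vertex -0.846 0.433 -2.073
endloop
endfacet
facet normal 0.533 -0.383 0.755
outer loop
vertex -0.788 1.206 -1.722
vertex -0.846 0.433 -2.073
vertex -0.196 0.944 -2.273
endloop
endfacet
facet normal -0.533 0.382 -0.755
outer loop
vertex -1.533 0.926 -3.047
vertex -0.884 1.436 -3.247
vertex -0.941 0.664 -3.597
endloop
endfacet
facet normal -0.480 -0.871 -0.102
outer loop
vertex -1.533 0.926 -3.047
vertex -0.941 0.664 -3.597
vertex -0.846 0.433 -2.073
endloop
endfacet
facet normal -0.480 -0.871 -0.102
outer loop
vertex -0.846 0.433 -2.073
vertex -0.941 0.664 -3.597
vertex -0.254 0.171 -2.623
endloop
endfacet
facet normal 0.533 -0.382 0.755
outer loop
vertex -0.846 0.433 -2.073
vertex -0.254 0.171 -2.623
vertex -0.196 0.944 -2.273
endloop
endfacet
facet normal -0.534 0.382 -0.755
outer loop
vertex -0.941 0.664 -3.597
vertex -0.884 1.436 -3.247
vertex -0.292 1.174 -3.798
endloop
endfacet
facet normal 0.363 -0.703 -0.612
outer loop
vertex -0.941 0.664 -3.597
vertex -0.292 1.174 -3.798
vertex -0.254 0.171 -2.623
endloop
endfacet
facet normal 0.363 -0.703 -0.612
outer loop
vertex -0.254 0.171 -2.623
vertex -0.292 1.174 -3.798
vertex 0.396 0.682 -2.824
endloop
endfacet
facet normal 0.534 -0.382 0.755
outer loop
vertex -0.254 0.171 -2.623
vertex 0.396 0.682 -2.824
vertex -0.196 0.944 -2.273
endloop
endfacet
facet normal -0.533 0.383 -0.755
outer loop
vertex -0.292 1.174 -3.798
vertex -0.884 1.436 -3.247
vertex -0.234 1.947 -3.447
endloop
endfacet
facet normal 0.843 0.169 -0.510
outer loop
vertex -0.292 1.174 -3.798
vertex -0.234 1.947 -3.447
vertex 0.396 0.682 -2.824
endloop
endfacet
facet normal 0.844 0.169 -0.509
outer loop
vertex 0.396 0.682 -2.824
vertex -0.234 1.947 -3.447
vertex 0.453 1.454 -2.473
endloop
endfacet
facet normal 0.533 -0.382 0.755
outer loop
vertex 0.396 0.682 -2.824
vertex 0.453 1.454 -2.473
vertex -0.196 0.944 -2.273
endloop
endfacet
facet normal 0.292 -0.600 -0.745
outer loop
vertex 3.119 -1.839 1.246
vertex 2.638 -2.157 1.314
vertex 2.721 -1.695 0.974
endloop
endfacet
facet normal 0.359 0.933 -0.031
outer loop
vertex 3.119 -1.839 1.246
vertex 2.721 -1.695 0.974
vertex 2.322 -1.503 2.126
endloop
endfacet
facet normal 0.291 -0.600 -0.745
outer loop
vertex 2.721 -1.695 0.974
vertex 2.638 -2.157 1.314
vertex 2.261 -1.898 0.958
endloop
endfacet
facet normal -0.380 0.882 -0.279
outer loop
vertex 2.721 -1.695 0.974
vertex 2.261 -1.898 0.958
vertex 2.322 -1.503 2.126
endloop
endfacet
facet normal 0.291 -0.600 -0.745
outer loop
vertex 2.261 -1.898 0.958
vertex 2.638 -2.157 1.314
vertex 2.085 -2.296 1.21
endloop
endfacet
facet normal -0.929 0.364 -0.074
outer loop
vertex 2.261 -1.898 0.958
vertex 2.085 -2.296 1.21
vertex 2.322 -1.503 2.126
endloop
endfacet
facet normal 0.291 -0.600 -0.745
outer loop
vertex 2.085 -2.296 1.21
vertex 2.638 -2.157 1.314
vertex 2.326 -2.59 1.541
endloop
endfacet
facet normal -0.873 -0.234 0.428
outer loop
vertex 2.085 -2.296 1.21
vertex 2.326 -2.59 1.541
vertex 2.322 -1.503 2.126
endloop
endfacet
facet normal 0.291 -0.600 -0.745
outer loop
vertex 2.326 -2.59 1.541
vertex 2.638 -2.157 1.314
vertex 2.802 -2.557 1.7
endloop
endfacet
facet normal -0.253 -0.459 0.852
outer loop
vertex 2.326 -2.59 1.541
vertex 2.802 -2.557 1.7
vertex 2.322 -1.503 2.126
endloop
endfacet
facet normal 0.291 -0.600 -0.745
outer loop
vertex 2.802 -2.557 1.7
vertex 2.638 -2.157 1.314
vertex 3.155 -2.223 1.569
endloop
endfacet
facet normal 0.461 -0.144 0.876
outer loop
vertex 2.802 -2.557 1.7
vertex 3.155 -2.223 1.569
vertex 2.322 -1.503 2.126
endloop
endfacet
facet normal 0.291 -0.600 -0.745
outer loop
vertex 3.155 -2.223 1.569
vertex 2.638 -2.157 1.314
vertex 3.119 -1.839 1.246
endloop
endfacet
facet normal 0.735 0.476 0.484
outer loop
vertex 3.155 -2.223 1.569
vertex 3.119 -1.839 1.246
vertex 2.322 -1.503 2.126
endloop
endfacet

endsolid


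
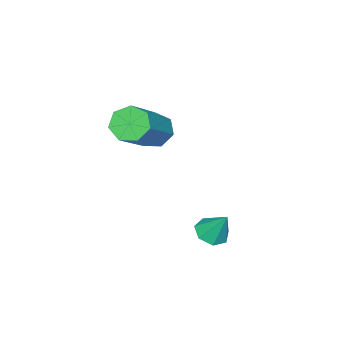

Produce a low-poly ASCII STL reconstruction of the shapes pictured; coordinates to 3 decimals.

solid 
facet normal -0.787 -0.140 -0.600
outer loop
vertex -2.645 -2.804 1.311
vertex -3.027 -2.71 1.79
vertex -2.797 -2.294 1.391
endloop
endfacet
facet normal 0.548 0.287 -0.786
outer loop
vertex -2.645 -2.804 1.311
vertex -2.797 -2.294 1.391
vertex -1.071 -2.525 2.511
endloop
endfacet
facet normal 0.548 0.287 -0.786
outer loop
vertex -1.071 -2.525 2.511
vertex -2.797 -2.294 1.391
vertex -1.222 -2.015 2.592
endloop
endfacet
facet normal 0.788 0.138 0.601
outer loop
vertex -1.071 -2.525 2.511
vertex -1.222 -2.015 2.592
vertex -1.453 -2.43 2.99
endloop
endfacet
facet normal -0.788 -0.140 -0.600
outer loop
vertex -2.797 -2.294 1.391
vertex -3.027 -2.71 1.79
vertex -3.122 -2.097 1.772
endloop
endfacet
facet normal 0.121 0.920 -0.372
outer loop
vertex -2.797 -2.294 1.391
vertex -3.122 -2.097 1.772
vertex -1.222 -2.015 2.592
endloop
endfacet
facet normal 0.121 0.920 -0.373
outer loop
vertex -1.222 -2.015 2.592
vertex -3.122 -2.097 1.772
vertex -1.547 -1.818 2.972
endloop
endfacet
facet normal 0.787 0.139 0.601
outer loop
vertex -1.222 -2.015 2.592
vertex -1.547 -1.818 2.972
vertex -1.453 -2.43 2.99
endloop
endfacet
facet normal -0.787 -0.140 -0.601
outer loop
vertex -3.122 -2.097 1.772
vertex -3.027 -2.71 1.79
vertex -3.376 -2.361 2.166
endloop
endfacet
facet normal -0.397 0.860 0.321
outer loop
vertex -3.122 -2.097 1.772
vertex -3.376 -2.361 2.166
vertex -1.547 -1.818 2.972
endloop
endfacet
facet normal -0.397 0.860 0.321
outer loop
vertex -1.547 -1.818 2.972
vertex -3.376 -2.361 2.166
vertex -1.801 -2.082 3.366
endloop
endfacet
facet normal 0.787 0.139 0.601
outer loop
vertex -1.547 -1.818 2.972
vertex -1.801 -2.082 3.366
vertex -1.453 -2.43 2.99
endloop
endfacet
facet normal -0.787 -0.140 -0.601
outer loop
vertex -3.376 -2.361 2.166
vertex -3.027 -2.71 1.79
vertex -3.367 -2.887 2.277
endloop
endfacet
facet normal -0.616 0.153 0.773
outer loop
vertex -3.376 -2.361 2.166
vertex -3.367 -2.887 2.277
vertex -1.801 -2.082 3.366
endloop
endfacet
facet normal -0.616 0.153 0.773
outer loop
vertex -1.801 -2.082 3.366
vertex -3.367 -2.887 2.277
vertex -1.792 -2.608 3.477
endloop
endfacet
facet normal 0.788 0.140 0.600
outer loop
vertex -1.801 -2.082 3.366
vertex -1.792 -2.608 3.477
vertex -1.453 -2.43 2.99
endloop
endfacet
facet normal -0.788 -0.138 -0.600
outer loop
vertex -3.367 -2.887 2.277
vertex -3.027 -2.71 1.79
vertex -3.103 -3.28 2.021
endloop
endfacet
facet normal -0.372 -0.669 0.644
outer loop
vertex -3.367 -2.887 2.277
vertex -3.103 -3.28 2.021
vertex -1.792 -2.608 3.477
endloop
endfacet
facet normal -0.373 -0.668 0.644
outer loop
vertex -1.792 -2.608 3.477
vertex -3.103 -3.28 2.021
vertex -1.528 -3.001 3.222
endloop
endfacet
facet normal 0.788 0.140 0.600
outer loop
vertex -1.792 -2.608 3.477
vertex -1.528 -3.001 3.222
vertex -1.453 -2.43 2.99
endloop
endfacet
facet normal -0.787 -0.139 -0.601
outer loop
vertex -3.103 -3.28 2.021
vertex -3.027 -2.71 1.79
vertex -2.781 -3.243 1.591
endloop
endfacet
facet normal 0.153 -0.988 0.029
outer loop
vertex -3.103 -3.28 2.021
vertex -2.781 -3.243 1.591
vertex -1.528 -3.001 3.222
endloop
endfacet
facet normal 0.153 -0.988 0.029
outer loop
vertex -1.528 -3.001 3.222
vertex -2.781 -3.243 1.591
vertex -1.207 -2.964 2.792
endloop
endfacet
facet normal 0.788 0.140 0.600
outer loop
vertex -1.528 -3.001 3.222
vertex -1.207 -2.964 2.792
vertex -1.453 -2.43 2.99
endloop
endfacet
facet normal -0.787 -0.139 -0.601
outer loop
vertex -2.781 -3.243 1.591
vertex -3.027 -2.71 1.79
vertex -2.645 -2.804 1.311
endloop
endfacet
facet normal 0.563 -0.561 -0.607
outer loop
vertex -2.781 -3.243 1.591
vertex -2.645 -2.804 1.311
vertex -1.207 -2.964 2.792
endloop
endfacet
facet normal 0.562 -0.562 -0.607
outer loop
vertex -1.207 -2.964 2.792
vertex -2.645 -2.804 1.311
vertex -1.071 -2.525 2.511
endloop
endfacet
facet normal 0.787 0.140 0.600
outer loop
vertex -1.207 -2.964 2.792
vertex -1.071 -2.525 2.511
vertex -1.453 -2.43 2.99
endloop
endfacet
facet normal -0.055 -0.522 -0.851
outer loop
vertex -1.584 0.177 -1.053
vertex -1.978 -0.113 -0.85
vertex -2.008 0.339 -1.125
endloop
endfacet
facet normal 0.369 0.925 -0.088
outer loop
vertex -1.584 0.177 -1.053
vertex -2.008 0.339 -1.125
vertex -1.922 0.413 0.01
endloop
endfacet
facet normal -0.055 -0.522 -0.851
outer loop
vertex -2.008 0.339 -1.125
vertex -1.978 -0.113 -0.85
vertex -2.41 0.161 -0.99
endloop
endfacet
facet normal -0.413 0.910 -0.028
outer loop
vertex -2.008 0.339 -1.125
vertex -2.41 0.161 -0.99
vertex -1.922 0.413 0.01
endloop
endfacet
facet normal -0.055 -0.522 -0.851
outer loop
vertex -2.41 0.161 -0.99
vertex -1.978 -0.113 -0.85
vertex -2.486 -0.224 -0.749
endloop
endfacet
facet normal -0.866 0.376 0.328
outer loop
vertex -2.41 0.161 -0.99
vertex -2.486 -0.224 -0.749
vertex -1.922 0.413 0.01
endloop
endfacet
facet normal -0.056 -0.521 -0.852
outer loop
vertex -2.486 -0.224 -0.749
vertex -1.978 -0.113 -0.85
vertex -2.18 -0.525 -0.585
endloop
endfacet
facet normal -0.649 -0.272 0.711
outer loop
vertex -2.486 -0.224 -0.749
vertex -2.18 -0.525 -0.585
vertex -1.922 0.413 0.01
endloop
endfacet
facet normal -0.055 -0.521 -0.852
outer loop
vertex -2.18 -0.525 -0.585
vertex -1.978 -0.113 -0.85
vertex -1.722 -0.516 -0.62
endloop
endfacet
facet normal 0.074 -0.549 0.833
outer loop
vertex -2.18 -0.525 -0.585
vertex -1.722 -0.516 -0.62
vertex -1.922 0.413 0.01
endloop
endfacet
facet normal -0.057 -0.522 -0.851
outer loop
vertex -1.722 -0.516 -0.62
vertex -1.978 -0.113 -0.85
vertex -1.456 -0.204 -0.829
endloop
endfacet
facet normal 0.760 -0.245 0.602
outer loop
vertex -1.722 -0.516 -0.62
vertex -1.456 -0.204 -0.829
vertex -1.922 0.413 0.01
endloop
endfacet
facet normal -0.056 -0.520 -0.852
outer loop
vertex -1.456 -0.204 -0.829
vertex -1.978 -0.113 -0.85
vertex -1.584 0.177 -1.053
endloop
endfacet
facet normal 0.891 0.412 0.192
outer loop
vertex -1.456 -0.204 -0.829
vertex -1.584 0.177 -1.053
vertex -1.922 0.413 0.01
endloop
endfacet

endsolid


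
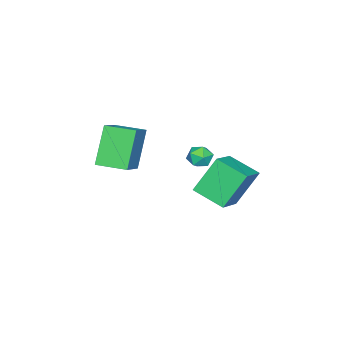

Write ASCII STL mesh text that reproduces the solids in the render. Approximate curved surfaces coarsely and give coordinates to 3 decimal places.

solid 
facet normal -0.949 -0.102 -0.300
outer loop
vertex -0.2 2.602 -0.951
vertex -0.164 1.94 -0.839
vertex -0.364 2.354 -0.347
endloop
endfacet
facet normal -0.841 0.541 -0.006
outer loop
vertex -0.2 2.602 -0.951
vertex -0.364 2.354 -0.347
vertex -0.0 2.919 -0.391
endloop
endfacet
facet normal -0.326 0.868 -0.375
outer loop
vertex -0.2 2.602 -0.951
vertex -0.0 2.919 -0.391
vertex 0.423 2.854 -0.91
endloop
endfacet
facet normal -0.115 0.429 -0.896
outer loop
vertex -0.2 2.602 -0.951
vertex 0.423 2.854 -0.91
vertex 0.322 2.249 -1.187
endloop
endfacet
facet normal -0.500 -0.171 -0.849
outer loop
vertex -0.2 2.602 -0.951
vertex 0.322 2.249 -1.187
vertex -0.164 1.94 -0.839
endloop
endfacet
facet normal -0.606 0.442 0.661
outer loop
vertex -0.0 2.919 -0.391
vertex -0.364 2.354 -0.347
vertex 0.158 2.451 0.067
endloop
endfacet
facet normal -0.781 -0.597 0.185
outer loop
vertex -0.364 2.354 -0.347
vertex -0.164 1.94 -0.839
vertex 0.057 1.846 -0.21
endloop
endfacet
facet normal -0.054 -0.708 -0.704
outer loop
vertex -0.164 1.94 -0.839
vertex 0.322 2.249 -1.187
vertex 0.48 1.781 -0.729
endloop
endfacet
facet normal 0.569 0.262 -0.779
outer loop
vertex 0.322 2.249 -1.187
vertex 0.423 2.854 -0.91
vertex 0.844 2.346 -0.773
endloop
endfacet
facet normal 0.229 0.971 0.065
outer loop
vertex 0.423 2.854 -0.91
vertex -0.0 2.919 -0.391
vertex 0.644 2.76 -0.281
endloop
endfacet
facet normal 0.115 -0.429 0.896
outer loop
vertex 0.68 2.098 -0.169
vertex 0.158 2.451 0.067
vertex 0.057 1.846 -0.21
endloop
endfacet
facet normal 0.326 -0.868 0.375
outer loop
vertex 0.68 2.098 -0.169
vertex 0.057 1.846 -0.21
vertex 0.48 1.781 -0.729
endloop
endfacet
facet normal 0.841 -0.541 0.006
outer loop
vertex 0.68 2.098 -0.169
vertex 0.48 1.781 -0.729
vertex 0.844 2.346 -0.773
endloop
endfacet
facet normal 0.949 0.102 0.300
outer loop
vertex 0.68 2.098 -0.169
vertex 0.844 2.346 -0.773
vertex 0.644 2.76 -0.281
endloop
endfacet
facet normal 0.500 0.171 0.849
outer loop
vertex 0.68 2.098 -0.169
vertex 0.644 2.76 -0.281
vertex 0.158 2.451 0.067
endloop
endfacet
facet normal -0.569 -0.262 0.779
outer loop
vertex 0.057 1.846 -0.21
vertex 0.158 2.451 0.067
vertex -0.364 2.354 -0.347
endloop
endfacet
facet normal -0.229 -0.971 -0.065
outer loop
vertex 0.48 1.781 -0.729
vertex 0.057 1.846 -0.21
vertex -0.164 1.94 -0.839
endloop
endfacet
facet normal 0.606 -0.442 -0.661
outer loop
vertex 0.844 2.346 -0.773
vertex 0.48 1.781 -0.729
vertex 0.322 2.249 -1.187
endloop
endfacet
facet normal 0.781 0.597 -0.185
outer loop
vertex 0.644 2.76 -0.281
vertex 0.844 2.346 -0.773
vertex 0.423 2.854 -0.91
endloop
endfacet
facet normal 0.054 0.708 0.704
outer loop
vertex 0.158 2.451 0.067
vertex 0.644 2.76 -0.281
vertex -0.0 2.919 -0.391
endloop
endfacet
facet normal -0.823 -0.228 -0.521
outer loop
vertex 1.669 -1.153 1.217
vertex 1.326 0.254 1.144
vertex 2.776 -0.978 -0.607
endloop
endfacet
facet normal 0.236 -0.970 0.050
outer loop
vertex 4.454 -0.514 0.456
vertex 1.669 -1.153 1.217
vertex 2.776 -0.978 -0.607
endloop
endfacet
facet normal -0.823 -0.228 -0.521
outer loop
vertex 2.776 -0.978 -0.607
vertex 1.326 0.254 1.144
vertex 2.432 0.429 -0.68
endloop
endfacet
facet normal 0.517 0.082 -0.852
outer loop
vertex 2.432 0.429 -0.68
vertex 4.454 -0.514 0.456
vertex 2.776 -0.978 -0.607
endloop
endfacet
facet normal -0.517 -0.082 0.852
outer loop
vertex 1.669 -1.153 1.217
vertex 3.004 0.718 2.207
vertex 1.326 0.254 1.144
endloop
endfacet
facet normal 0.236 -0.970 0.050
outer loop
vertex 3.348 -0.689 2.28
vertex 1.669 -1.153 1.217
vertex 4.454 -0.514 0.456
endloop
endfacet
facet normal -0.517 -0.082 0.852
outer loop
vertex 3.348 -0.689 2.28
vertex 3.004 0.718 2.207
vertex 1.669 -1.153 1.217
endloop
endfacet
facet normal -0.236 0.970 -0.050
outer loop
vertex 1.326 0.254 1.144
vertex 3.004 0.718 2.207
vertex 2.432 0.429 -0.68
endloop
endfacet
facet normal 0.517 0.082 -0.852
outer loop
vertex 4.111 0.893 0.383
vertex 4.454 -0.514 0.456
vertex 2.432 0.429 -0.68
endloop
endfacet
facet normal -0.236 0.970 -0.050
outer loop
vertex 2.432 0.429 -0.68
vertex 3.004 0.718 2.207
vertex 4.111 0.893 0.383
endloop
endfacet
facet normal 0.823 0.228 0.521
outer loop
vertex 4.111 0.893 0.383
vertex 3.348 -0.689 2.28
vertex 4.454 -0.514 0.456
endloop
endfacet
facet normal 0.822 0.228 0.521
outer loop
vertex 3.004 0.718 2.207
vertex 3.348 -0.689 2.28
vertex 4.111 0.893 0.383
endloop
endfacet
facet normal -0.453 0.328 0.829
outer loop
vertex -1.373 2.352 -1.662
vertex -1.259 3.968 -2.24
vertex -3.026 2.171 -2.495
endloop
endfacet
facet normal -0.066 -0.940 0.336
outer loop
vertex -2.061 1.472 -4.26
vertex -1.373 2.352 -1.662
vertex -3.026 2.171 -2.495
endloop
endfacet
facet normal -0.453 0.328 0.829
outer loop
vertex -3.026 2.171 -2.495
vertex -1.259 3.968 -2.24
vertex -2.912 3.787 -3.072
endloop
endfacet
facet normal -0.889 -0.097 -0.448
outer loop
vertex -2.912 3.787 -3.072
vertex -2.061 1.472 -4.26
vertex -3.026 2.171 -2.495
endloop
endfacet
facet normal 0.889 0.097 0.447
outer loop
vertex -1.373 2.352 -1.662
vertex -0.294 3.269 -4.005
vertex -1.259 3.968 -2.24
endloop
endfacet
facet normal -0.066 -0.940 0.336
outer loop
vertex -0.408 1.653 -3.428
vertex -1.373 2.352 -1.662
vertex -2.061 1.472 -4.26
endloop
endfacet
facet normal 0.889 0.097 0.447
outer loop
vertex -0.408 1.653 -3.428
vertex -0.294 3.269 -4.005
vertex -1.373 2.352 -1.662
endloop
endfacet
facet normal 0.066 0.940 -0.336
outer loop
vertex -1.259 3.968 -2.24
vertex -0.294 3.269 -4.005
vertex -2.912 3.787 -3.072
endloop
endfacet
facet normal -0.889 -0.097 -0.447
outer loop
vertex -1.947 3.088 -4.838
vertex -2.061 1.472 -4.26
vertex -2.912 3.787 -3.072
endloop
endfacet
facet normal 0.066 0.940 -0.336
outer loop
vertex -2.912 3.787 -3.072
vertex -0.294 3.269 -4.005
vertex -1.947 3.088 -4.838
endloop
endfacet
facet normal 0.453 -0.328 -0.829
outer loop
vertex -1.947 3.088 -4.838
vertex -0.408 1.653 -3.428
vertex -2.061 1.472 -4.26
endloop
endfacet
facet normal 0.454 -0.328 -0.829
outer loop
vertex -0.294 3.269 -4.005
vertex -0.408 1.653 -3.428
vertex -1.947 3.088 -4.838
endloop
endfacet

endsolid


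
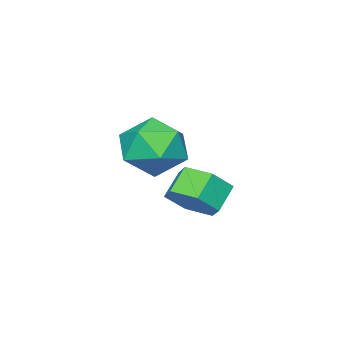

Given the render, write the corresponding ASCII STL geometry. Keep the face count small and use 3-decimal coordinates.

solid 
facet normal 0.745 0.098 -0.659
outer loop
vertex 2.667 0.022 3.005
vertex 2.254 -0.57 2.45
vertex 2.075 0.32 2.38
endloop
endfacet
facet normal 0.149 0.940 0.307
outer loop
vertex 2.667 0.022 3.005
vertex 2.075 0.32 2.38
vertex 1.899 -0.078 3.684
endloop
endfacet
facet normal 0.148 0.940 0.307
outer loop
vertex 1.899 -0.078 3.684
vertex 2.075 0.32 2.38
vertex 1.307 0.219 3.06
endloop
endfacet
facet normal -0.745 -0.098 0.660
outer loop
vertex 1.899 -0.078 3.684
vertex 1.307 0.219 3.06
vertex 1.486 -0.67 3.13
endloop
endfacet
facet normal 0.745 0.098 -0.660
outer loop
vertex 2.075 0.32 2.38
vertex 2.254 -0.57 2.45
vertex 1.662 -0.272 1.826
endloop
endfacet
facet normal -0.489 0.753 -0.440
outer loop
vertex 2.075 0.32 2.38
vertex 1.662 -0.272 1.826
vertex 1.307 0.219 3.06
endloop
endfacet
facet normal -0.489 0.753 -0.440
outer loop
vertex 1.307 0.219 3.06
vertex 1.662 -0.272 1.826
vertex 0.895 -0.373 2.505
endloop
endfacet
facet normal -0.746 -0.098 0.659
outer loop
vertex 1.307 0.219 3.06
vertex 0.895 -0.373 2.505
vertex 1.486 -0.67 3.13
endloop
endfacet
facet normal 0.745 0.098 -0.660
outer loop
vertex 1.662 -0.272 1.826
vertex 2.254 -0.57 2.45
vertex 1.841 -1.162 1.896
endloop
endfacet
facet normal -0.637 -0.187 -0.748
outer loop
vertex 1.662 -0.272 1.826
vertex 1.841 -1.162 1.896
vertex 0.895 -0.373 2.505
endloop
endfacet
facet normal -0.637 -0.186 -0.748
outer loop
vertex 0.895 -0.373 2.505
vertex 1.841 -1.162 1.896
vertex 1.073 -1.262 2.575
endloop
endfacet
facet normal -0.746 -0.097 0.659
outer loop
vertex 0.895 -0.373 2.505
vertex 1.073 -1.262 2.575
vertex 1.486 -0.67 3.13
endloop
endfacet
facet normal 0.745 0.098 -0.660
outer loop
vertex 1.841 -1.162 1.896
vertex 2.254 -0.57 2.45
vertex 2.433 -1.459 2.52
endloop
endfacet
facet normal -0.149 -0.940 -0.307
outer loop
vertex 1.841 -1.162 1.896
vertex 2.433 -1.459 2.52
vertex 1.073 -1.262 2.575
endloop
endfacet
facet normal -0.149 -0.940 -0.307
outer loop
vertex 1.073 -1.262 2.575
vertex 2.433 -1.459 2.52
vertex 1.665 -1.56 3.2
endloop
endfacet
facet normal -0.745 -0.098 0.659
outer loop
vertex 1.073 -1.262 2.575
vertex 1.665 -1.56 3.2
vertex 1.486 -0.67 3.13
endloop
endfacet
facet normal 0.746 0.098 -0.659
outer loop
vertex 2.433 -1.459 2.52
vertex 2.254 -0.57 2.45
vertex 2.845 -0.867 3.075
endloop
endfacet
facet normal 0.489 -0.753 0.440
outer loop
vertex 2.433 -1.459 2.52
vertex 2.845 -0.867 3.075
vertex 1.665 -1.56 3.2
endloop
endfacet
facet normal 0.489 -0.753 0.440
outer loop
vertex 1.665 -1.56 3.2
vertex 2.845 -0.867 3.075
vertex 2.078 -0.968 3.754
endloop
endfacet
facet normal -0.745 -0.098 0.660
outer loop
vertex 1.665 -1.56 3.2
vertex 2.078 -0.968 3.754
vertex 1.486 -0.67 3.13
endloop
endfacet
facet normal 0.746 0.097 -0.659
outer loop
vertex 2.845 -0.867 3.075
vertex 2.254 -0.57 2.45
vertex 2.667 0.022 3.005
endloop
endfacet
facet normal 0.637 0.186 0.748
outer loop
vertex 2.845 -0.867 3.075
vertex 2.667 0.022 3.005
vertex 2.078 -0.968 3.754
endloop
endfacet
facet normal 0.637 0.187 0.748
outer loop
vertex 2.078 -0.968 3.754
vertex 2.667 0.022 3.005
vertex 1.899 -0.078 3.684
endloop
endfacet
facet normal -0.745 -0.098 0.660
outer loop
vertex 2.078 -0.968 3.754
vertex 1.899 -0.078 3.684
vertex 1.486 -0.67 3.13
endloop
endfacet
facet normal -0.618 0.224 0.754
outer loop
vertex -0.693 -3.434 3.489
vertex 0.037 -4.045 4.269
vertex 0.222 -2.846 4.064
endloop
endfacet
facet normal -0.631 0.734 0.253
outer loop
vertex -0.693 -3.434 3.489
vertex 0.222 -2.846 4.064
vertex 0.001 -2.625 2.874
endloop
endfacet
facet normal -0.825 0.432 -0.364
outer loop
vertex -0.693 -3.434 3.489
vertex 0.001 -2.625 2.874
vertex -0.321 -3.687 2.344
endloop
endfacet
facet normal -0.933 -0.264 -0.245
outer loop
vertex -0.693 -3.434 3.489
vertex -0.321 -3.687 2.344
vertex -0.299 -4.564 3.205
endloop
endfacet
facet normal -0.805 -0.393 0.446
outer loop
vertex -0.693 -3.434 3.489
vertex -0.299 -4.564 3.205
vertex 0.037 -4.045 4.269
endloop
endfacet
facet normal 0.033 0.984 0.177
outer loop
vertex 0.001 -2.625 2.874
vertex 0.222 -2.846 4.064
vertex 1.159 -2.736 3.275
endloop
endfacet
facet normal 0.054 0.160 0.986
outer loop
vertex 0.222 -2.846 4.064
vertex 0.037 -4.045 4.269
vertex 1.181 -3.613 4.136
endloop
endfacet
facet normal -0.249 -0.837 0.487
outer loop
vertex 0.037 -4.045 4.269
vertex -0.299 -4.564 3.205
vertex 0.859 -4.675 3.606
endloop
endfacet
facet normal -0.456 -0.629 -0.629
outer loop
vertex -0.299 -4.564 3.205
vertex -0.321 -3.687 2.344
vertex 0.638 -4.454 2.416
endloop
endfacet
facet normal -0.283 0.496 -0.821
outer loop
vertex -0.321 -3.687 2.344
vertex 0.001 -2.625 2.874
vertex 0.823 -3.255 2.211
endloop
endfacet
facet normal 0.933 0.264 0.245
outer loop
vertex 1.553 -3.866 2.991
vertex 1.159 -2.736 3.275
vertex 1.181 -3.613 4.136
endloop
endfacet
facet normal 0.825 -0.432 0.364
outer loop
vertex 1.553 -3.866 2.991
vertex 1.181 -3.613 4.136
vertex 0.859 -4.675 3.606
endloop
endfacet
facet normal 0.631 -0.734 -0.253
outer loop
vertex 1.553 -3.866 2.991
vertex 0.859 -4.675 3.606
vertex 0.638 -4.454 2.416
endloop
endfacet
facet normal 0.618 -0.224 -0.754
outer loop
vertex 1.553 -3.866 2.991
vertex 0.638 -4.454 2.416
vertex 0.823 -3.255 2.211
endloop
endfacet
facet normal 0.805 0.393 -0.446
outer loop
vertex 1.553 -3.866 2.991
vertex 0.823 -3.255 2.211
vertex 1.159 -2.736 3.275
endloop
endfacet
facet normal 0.456 0.629 0.629
outer loop
vertex 1.181 -3.613 4.136
vertex 1.159 -2.736 3.275
vertex 0.222 -2.846 4.064
endloop
endfacet
facet normal 0.283 -0.496 0.821
outer loop
vertex 0.859 -4.675 3.606
vertex 1.181 -3.613 4.136
vertex 0.037 -4.045 4.269
endloop
endfacet
facet normal -0.033 -0.984 -0.177
outer loop
vertex 0.638 -4.454 2.416
vertex 0.859 -4.675 3.606
vertex -0.299 -4.564 3.205
endloop
endfacet
facet normal -0.054 -0.160 -0.986
outer loop
vertex 0.823 -3.255 2.211
vertex 0.638 -4.454 2.416
vertex -0.321 -3.687 2.344
endloop
endfacet
facet normal 0.249 0.837 -0.487
outer loop
vertex 1.159 -2.736 3.275
vertex 0.823 -3.255 2.211
vertex 0.001 -2.625 2.874
endloop
endfacet

endsolid


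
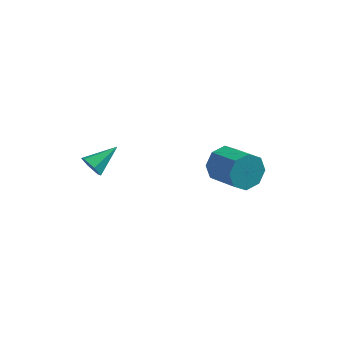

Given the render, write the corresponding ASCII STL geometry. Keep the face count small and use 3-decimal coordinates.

solid 
facet normal -0.721 0.600 -0.346
outer loop
vertex 3.254 3.621 -3.205
vertex 2.826 3.504 -2.516
vertex 3.392 4.043 -2.762
endloop
endfacet
facet normal 0.656 0.434 -0.618
outer loop
vertex 3.254 3.621 -3.205
vertex 3.392 4.043 -2.762
vertex 4.322 2.734 -2.694
endloop
endfacet
facet normal 0.656 0.434 -0.617
outer loop
vertex 4.322 2.734 -2.694
vertex 3.392 4.043 -2.762
vertex 4.46 3.156 -2.25
endloop
endfacet
facet normal 0.722 -0.599 0.345
outer loop
vertex 4.322 2.734 -2.694
vertex 4.46 3.156 -2.25
vertex 3.894 2.616 -2.004
endloop
endfacet
facet normal -0.722 0.600 -0.345
outer loop
vertex 3.392 4.043 -2.762
vertex 2.826 3.504 -2.516
vertex 3.199 4.149 -2.174
endloop
endfacet
facet normal 0.620 0.782 0.062
outer loop
vertex 3.392 4.043 -2.762
vertex 3.199 4.149 -2.174
vertex 4.46 3.156 -2.25
endloop
endfacet
facet normal 0.620 0.782 0.063
outer loop
vertex 4.46 3.156 -2.25
vertex 3.199 4.149 -2.174
vertex 4.267 3.262 -1.663
endloop
endfacet
facet normal 0.722 -0.599 0.346
outer loop
vertex 4.46 3.156 -2.25
vertex 4.267 3.262 -1.663
vertex 3.894 2.616 -2.004
endloop
endfacet
facet normal -0.721 0.600 -0.346
outer loop
vertex 3.199 4.149 -2.174
vertex 2.826 3.504 -2.516
vertex 2.787 3.877 -1.787
endloop
endfacet
facet normal 0.220 0.672 0.707
outer loop
vertex 3.199 4.149 -2.174
vertex 2.787 3.877 -1.787
vertex 4.267 3.262 -1.663
endloop
endfacet
facet normal 0.221 0.673 0.706
outer loop
vertex 4.267 3.262 -1.663
vertex 2.787 3.877 -1.787
vertex 3.855 2.99 -1.275
endloop
endfacet
facet normal 0.722 -0.599 0.346
outer loop
vertex 4.267 3.262 -1.663
vertex 3.855 2.99 -1.275
vertex 3.894 2.616 -2.004
endloop
endfacet
facet normal -0.722 0.599 -0.345
outer loop
vertex 2.787 3.877 -1.787
vertex 2.826 3.504 -2.516
vertex 2.398 3.386 -1.826
endloop
endfacet
facet normal -0.308 0.170 0.936
outer loop
vertex 2.787 3.877 -1.787
vertex 2.398 3.386 -1.826
vertex 3.855 2.99 -1.275
endloop
endfacet
facet normal -0.308 0.168 0.936
outer loop
vertex 3.855 2.99 -1.275
vertex 2.398 3.386 -1.826
vertex 3.466 2.499 -1.315
endloop
endfacet
facet normal 0.721 -0.600 0.346
outer loop
vertex 3.855 2.99 -1.275
vertex 3.466 2.499 -1.315
vertex 3.894 2.616 -2.004
endloop
endfacet
facet normal -0.722 0.599 -0.345
outer loop
vertex 2.398 3.386 -1.826
vertex 2.826 3.504 -2.516
vertex 2.26 2.964 -2.27
endloop
endfacet
facet normal -0.656 -0.435 0.617
outer loop
vertex 2.398 3.386 -1.826
vertex 2.26 2.964 -2.27
vertex 3.466 2.499 -1.315
endloop
endfacet
facet normal -0.656 -0.434 0.618
outer loop
vertex 3.466 2.499 -1.315
vertex 2.26 2.964 -2.27
vertex 3.328 2.077 -1.758
endloop
endfacet
facet normal 0.721 -0.600 0.346
outer loop
vertex 3.466 2.499 -1.315
vertex 3.328 2.077 -1.758
vertex 3.894 2.616 -2.004
endloop
endfacet
facet normal -0.722 0.599 -0.346
outer loop
vertex 2.26 2.964 -2.27
vertex 2.826 3.504 -2.516
vertex 2.453 2.858 -2.857
endloop
endfacet
facet normal -0.620 -0.782 -0.063
outer loop
vertex 2.26 2.964 -2.27
vertex 2.453 2.858 -2.857
vertex 3.328 2.077 -1.758
endloop
endfacet
facet normal -0.620 -0.782 -0.062
outer loop
vertex 3.328 2.077 -1.758
vertex 2.453 2.858 -2.857
vertex 3.521 1.971 -2.346
endloop
endfacet
facet normal 0.722 -0.600 0.345
outer loop
vertex 3.328 2.077 -1.758
vertex 3.521 1.971 -2.346
vertex 3.894 2.616 -2.004
endloop
endfacet
facet normal -0.722 0.599 -0.346
outer loop
vertex 2.453 2.858 -2.857
vertex 2.826 3.504 -2.516
vertex 2.865 3.13 -3.245
endloop
endfacet
facet normal -0.221 -0.673 -0.706
outer loop
vertex 2.453 2.858 -2.857
vertex 2.865 3.13 -3.245
vertex 3.521 1.971 -2.346
endloop
endfacet
facet normal -0.220 -0.673 -0.707
outer loop
vertex 3.521 1.971 -2.346
vertex 2.865 3.13 -3.245
vertex 3.933 2.243 -2.733
endloop
endfacet
facet normal 0.721 -0.600 0.346
outer loop
vertex 3.521 1.971 -2.346
vertex 3.933 2.243 -2.733
vertex 3.894 2.616 -2.004
endloop
endfacet
facet normal -0.721 0.600 -0.346
outer loop
vertex 2.865 3.13 -3.245
vertex 2.826 3.504 -2.516
vertex 3.254 3.621 -3.205
endloop
endfacet
facet normal 0.309 -0.168 -0.936
outer loop
vertex 2.865 3.13 -3.245
vertex 3.254 3.621 -3.205
vertex 3.933 2.243 -2.733
endloop
endfacet
facet normal 0.307 -0.169 -0.936
outer loop
vertex 3.933 2.243 -2.733
vertex 3.254 3.621 -3.205
vertex 4.322 2.734 -2.694
endloop
endfacet
facet normal 0.722 -0.599 0.345
outer loop
vertex 3.933 2.243 -2.733
vertex 4.322 2.734 -2.694
vertex 3.894 2.616 -2.004
endloop
endfacet
facet normal -0.587 -0.700 -0.407
outer loop
vertex -0.987 -0.638 0.184
vertex -1.209 -0.271 -0.127
vertex -0.78 -0.534 -0.293
endloop
endfacet
facet normal 0.868 -0.405 0.288
outer loop
vertex -0.987 -0.638 0.184
vertex -0.78 -0.534 -0.293
vertex -0.471 0.611 0.387
endloop
endfacet
facet normal -0.587 -0.700 -0.407
outer loop
vertex -0.78 -0.534 -0.293
vertex -1.209 -0.271 -0.127
vertex -1.002 -0.167 -0.604
endloop
endfacet
facet normal 0.852 0.077 -0.517
outer loop
vertex -0.78 -0.534 -0.293
vertex -1.002 -0.167 -0.604
vertex -0.471 0.611 0.387
endloop
endfacet
facet normal -0.587 -0.700 -0.407
outer loop
vertex -1.002 -0.167 -0.604
vertex -1.209 -0.271 -0.127
vertex -1.431 0.096 -0.438
endloop
endfacet
facet normal 0.185 0.722 -0.666
outer loop
vertex -1.002 -0.167 -0.604
vertex -1.431 0.096 -0.438
vertex -0.471 0.611 0.387
endloop
endfacet
facet normal -0.586 -0.700 -0.408
outer loop
vertex -1.431 0.096 -0.438
vertex -1.209 -0.271 -0.127
vertex -1.638 -0.009 0.039
endloop
endfacet
facet normal -0.467 0.884 -0.008
outer loop
vertex -1.431 0.096 -0.438
vertex -1.638 -0.009 0.039
vertex -0.471 0.611 0.387
endloop
endfacet
facet normal -0.586 -0.700 -0.408
outer loop
vertex -1.638 -0.009 0.039
vertex -1.209 -0.271 -0.127
vertex -1.416 -0.376 0.35
endloop
endfacet
facet normal -0.451 0.402 0.797
outer loop
vertex -1.638 -0.009 0.039
vertex -1.416 -0.376 0.35
vertex -0.471 0.611 0.387
endloop
endfacet
facet normal -0.586 -0.700 -0.408
outer loop
vertex -1.416 -0.376 0.35
vertex -1.209 -0.271 -0.127
vertex -0.987 -0.638 0.184
endloop
endfacet
facet normal 0.217 -0.243 0.945
outer loop
vertex -1.416 -0.376 0.35
vertex -0.987 -0.638 0.184
vertex -0.471 0.611 0.387
endloop
endfacet

endsolid


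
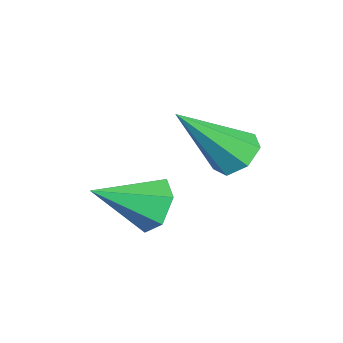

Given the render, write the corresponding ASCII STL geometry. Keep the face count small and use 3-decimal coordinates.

solid 
facet normal -0.234 0.639 -0.733
outer loop
vertex 0.176 3.052 1.47
vertex -0.332 3.236 1.793
vertex 0.252 3.472 1.812
endloop
endfacet
facet normal 0.989 -0.140 -0.047
outer loop
vertex 0.176 3.052 1.47
vertex 0.252 3.472 1.812
vertex 0.112 2.024 3.187
endloop
endfacet
facet normal -0.234 0.637 -0.734
outer loop
vertex 0.252 3.472 1.812
vertex -0.332 3.236 1.793
vertex -0.113 3.715 2.139
endloop
endfacet
facet normal 0.745 0.420 0.519
outer loop
vertex 0.252 3.472 1.812
vertex -0.113 3.715 2.139
vertex 0.112 2.024 3.187
endloop
endfacet
facet normal -0.235 0.637 -0.734
outer loop
vertex -0.113 3.715 2.139
vertex -0.332 3.236 1.793
vertex -0.642 3.597 2.206
endloop
endfacet
facet normal -0.010 0.526 0.851
outer loop
vertex -0.113 3.715 2.139
vertex -0.642 3.597 2.206
vertex 0.112 2.024 3.187
endloop
endfacet
facet normal -0.234 0.638 -0.733
outer loop
vertex -0.642 3.597 2.206
vertex -0.332 3.236 1.793
vertex -0.939 3.208 1.962
endloop
endfacet
facet normal -0.706 0.099 0.701
outer loop
vertex -0.642 3.597 2.206
vertex -0.939 3.208 1.962
vertex 0.112 2.024 3.187
endloop
endfacet
facet normal -0.234 0.638 -0.734
outer loop
vertex -0.939 3.208 1.962
vertex -0.332 3.236 1.793
vertex -0.778 2.84 1.591
endloop
endfacet
facet normal -0.821 -0.542 0.181
outer loop
vertex -0.939 3.208 1.962
vertex -0.778 2.84 1.591
vertex 0.112 2.024 3.187
endloop
endfacet
facet normal -0.235 0.638 -0.733
outer loop
vertex -0.778 2.84 1.591
vertex -0.332 3.236 1.793
vertex -0.282 2.771 1.372
endloop
endfacet
facet normal -0.267 -0.910 -0.317
outer loop
vertex -0.778 2.84 1.591
vertex -0.282 2.771 1.372
vertex 0.112 2.024 3.187
endloop
endfacet
facet normal -0.235 0.638 -0.733
outer loop
vertex -0.282 2.771 1.372
vertex -0.332 3.236 1.793
vertex 0.176 3.052 1.47
endloop
endfacet
facet normal 0.538 -0.732 -0.418
outer loop
vertex -0.282 2.771 1.372
vertex 0.176 3.052 1.47
vertex 0.112 2.024 3.187
endloop
endfacet
facet normal -0.283 0.846 -0.451
outer loop
vertex 0.369 1.419 -0.155
vertex 0.035 1.623 0.437
vertex 0.716 1.797 0.336
endloop
endfacet
facet normal 0.871 -0.340 -0.354
outer loop
vertex 0.369 1.419 -0.155
vertex 0.716 1.797 0.336
vertex 0.465 0.337 1.123
endloop
endfacet
facet normal -0.283 0.846 -0.452
outer loop
vertex 0.716 1.797 0.336
vertex 0.035 1.623 0.437
vertex 0.381 2.001 0.928
endloop
endfacet
facet normal 0.880 0.099 0.464
outer loop
vertex 0.716 1.797 0.336
vertex 0.381 2.001 0.928
vertex 0.465 0.337 1.123
endloop
endfacet
facet normal -0.283 0.846 -0.452
outer loop
vertex 0.381 2.001 0.928
vertex 0.035 1.623 0.437
vertex -0.3 1.827 1.029
endloop
endfacet
facet normal 0.115 0.121 0.986
outer loop
vertex 0.381 2.001 0.928
vertex -0.3 1.827 1.029
vertex 0.465 0.337 1.123
endloop
endfacet
facet normal -0.283 0.846 -0.452
outer loop
vertex -0.3 1.827 1.029
vertex 0.035 1.623 0.437
vertex -0.646 1.449 0.538
endloop
endfacet
facet normal -0.659 -0.295 0.692
outer loop
vertex -0.3 1.827 1.029
vertex -0.646 1.449 0.538
vertex 0.465 0.337 1.123
endloop
endfacet
facet normal -0.283 0.846 -0.451
outer loop
vertex -0.646 1.449 0.538
vertex 0.035 1.623 0.437
vertex -0.312 1.245 -0.054
endloop
endfacet
facet normal -0.668 -0.733 -0.124
outer loop
vertex -0.646 1.449 0.538
vertex -0.312 1.245 -0.054
vertex 0.465 0.337 1.123
endloop
endfacet
facet normal -0.283 0.846 -0.451
outer loop
vertex -0.312 1.245 -0.054
vertex 0.035 1.623 0.437
vertex 0.369 1.419 -0.155
endloop
endfacet
facet normal 0.097 -0.756 -0.647
outer loop
vertex -0.312 1.245 -0.054
vertex 0.369 1.419 -0.155
vertex 0.465 0.337 1.123
endloop
endfacet

endsolid


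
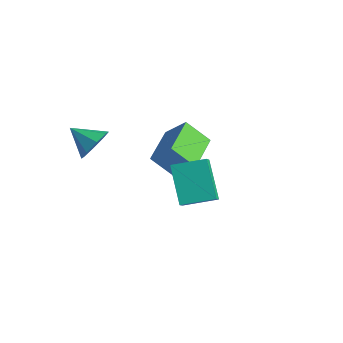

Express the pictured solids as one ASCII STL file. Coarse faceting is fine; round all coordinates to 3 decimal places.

solid 
facet normal -0.638 0.299 0.709
outer loop
vertex 2.864 -0.293 0.431
vertex 3.806 0.872 0.787
vertex 2.425 0.254 -0.195
endloop
endfacet
facet normal -0.612 -0.756 -0.231
outer loop
vertex 3.714 -0.352 -1.627
vertex 2.864 -0.293 0.431
vertex 2.425 0.254 -0.195
endloop
endfacet
facet normal -0.638 0.300 0.709
outer loop
vertex 2.425 0.254 -0.195
vertex 3.806 0.872 0.787
vertex 3.367 1.418 0.161
endloop
endfacet
facet normal -0.467 0.582 -0.666
outer loop
vertex 3.367 1.418 0.161
vertex 3.714 -0.352 -1.627
vertex 2.425 0.254 -0.195
endloop
endfacet
facet normal 0.467 -0.581 0.666
outer loop
vertex 2.864 -0.293 0.431
vertex 5.095 0.266 -0.645
vertex 3.806 0.872 0.787
endloop
endfacet
facet normal -0.612 -0.757 -0.231
outer loop
vertex 4.153 -0.898 -1.001
vertex 2.864 -0.293 0.431
vertex 3.714 -0.352 -1.627
endloop
endfacet
facet normal 0.467 -0.582 0.666
outer loop
vertex 4.153 -0.898 -1.001
vertex 5.095 0.266 -0.645
vertex 2.864 -0.293 0.431
endloop
endfacet
facet normal 0.612 0.757 0.231
outer loop
vertex 3.806 0.872 0.787
vertex 5.095 0.266 -0.645
vertex 3.367 1.418 0.161
endloop
endfacet
facet normal -0.467 0.581 -0.666
outer loop
vertex 4.656 0.813 -1.271
vertex 3.714 -0.352 -1.627
vertex 3.367 1.418 0.161
endloop
endfacet
facet normal 0.612 0.756 0.231
outer loop
vertex 3.367 1.418 0.161
vertex 5.095 0.266 -0.645
vertex 4.656 0.813 -1.271
endloop
endfacet
facet normal 0.638 -0.300 -0.709
outer loop
vertex 4.656 0.813 -1.271
vertex 4.153 -0.898 -1.001
vertex 3.714 -0.352 -1.627
endloop
endfacet
facet normal 0.638 -0.300 -0.709
outer loop
vertex 5.095 0.266 -0.645
vertex 4.153 -0.898 -1.001
vertex 4.656 0.813 -1.271
endloop
endfacet
facet normal 0.813 0.319 -0.487
outer loop
vertex -0.169 -1.218 1.099
vertex -0.495 -1.558 0.332
vertex -0.555 -0.764 0.752
endloop
endfacet
facet normal -0.281 0.421 0.863
outer loop
vertex -0.169 -1.218 1.099
vertex -0.555 -0.764 0.752
vertex -1.625 -2.002 1.008
endloop
endfacet
facet normal 0.813 0.319 -0.487
outer loop
vertex -0.555 -0.764 0.752
vertex -0.495 -1.558 0.332
vertex -0.905 -0.776 0.159
endloop
endfacet
facet normal -0.661 0.649 0.377
outer loop
vertex -0.555 -0.764 0.752
vertex -0.905 -0.776 0.159
vertex -1.625 -2.002 1.008
endloop
endfacet
facet normal 0.813 0.319 -0.486
outer loop
vertex -0.905 -0.776 0.159
vertex -0.495 -1.558 0.332
vertex -1.015 -1.246 -0.333
endloop
endfacet
facet normal -0.898 0.401 -0.182
outer loop
vertex -0.905 -0.776 0.159
vertex -1.015 -1.246 -0.333
vertex -1.625 -2.002 1.008
endloop
endfacet
facet normal 0.813 0.319 -0.486
outer loop
vertex -1.015 -1.246 -0.333
vertex -0.495 -1.558 0.332
vertex -0.82 -1.899 -0.435
endloop
endfacet
facet normal -0.854 -0.179 -0.489
outer loop
vertex -1.015 -1.246 -0.333
vertex -0.82 -1.899 -0.435
vertex -1.625 -2.002 1.008
endloop
endfacet
facet normal 0.813 0.319 -0.486
outer loop
vertex -0.82 -1.899 -0.435
vertex -0.495 -1.558 0.332
vertex -0.435 -2.352 -0.088
endloop
endfacet
facet normal -0.554 -0.749 -0.363
outer loop
vertex -0.82 -1.899 -0.435
vertex -0.435 -2.352 -0.088
vertex -1.625 -2.002 1.008
endloop
endfacet
facet normal 0.813 0.319 -0.487
outer loop
vertex -0.435 -2.352 -0.088
vertex -0.495 -1.558 0.332
vertex -0.084 -2.34 0.505
endloop
endfacet
facet normal -0.174 -0.977 0.123
outer loop
vertex -0.435 -2.352 -0.088
vertex -0.084 -2.34 0.505
vertex -1.625 -2.002 1.008
endloop
endfacet
facet normal 0.813 0.319 -0.488
outer loop
vertex -0.084 -2.34 0.505
vertex -0.495 -1.558 0.332
vertex 0.026 -1.87 0.996
endloop
endfacet
facet normal 0.063 -0.728 0.683
outer loop
vertex -0.084 -2.34 0.505
vertex 0.026 -1.87 0.996
vertex -1.625 -2.002 1.008
endloop
endfacet
facet normal 0.813 0.320 -0.487
outer loop
vertex 0.026 -1.87 0.996
vertex -0.495 -1.558 0.332
vertex -0.169 -1.218 1.099
endloop
endfacet
facet normal 0.019 -0.150 0.988
outer loop
vertex 0.026 -1.87 0.996
vertex -0.169 -1.218 1.099
vertex -1.625 -2.002 1.008
endloop
endfacet
facet normal -0.587 -0.433 0.684
outer loop
vertex -0.073 2.284 -1.684
vertex -1.123 4.076 -1.45
vertex -1.0 1.877 -2.736
endloop
endfacet
facet normal 0.503 -0.857 -0.112
outer loop
vertex -0.097 2.544 -3.79
vertex -0.073 2.284 -1.684
vertex -1.0 1.877 -2.736
endloop
endfacet
facet normal -0.587 -0.433 0.684
outer loop
vertex -1.0 1.877 -2.736
vertex -1.123 4.076 -1.45
vertex -2.05 3.669 -2.502
endloop
endfacet
facet normal -0.635 -0.278 -0.720
outer loop
vertex -2.05 3.669 -2.502
vertex -0.097 2.544 -3.79
vertex -1.0 1.877 -2.736
endloop
endfacet
facet normal 0.635 0.278 0.720
outer loop
vertex -0.073 2.284 -1.684
vertex -0.22 4.743 -2.504
vertex -1.123 4.076 -1.45
endloop
endfacet
facet normal 0.503 -0.857 -0.112
outer loop
vertex 0.83 2.951 -2.738
vertex -0.073 2.284 -1.684
vertex -0.097 2.544 -3.79
endloop
endfacet
facet normal 0.635 0.278 0.720
outer loop
vertex 0.83 2.951 -2.738
vertex -0.22 4.743 -2.504
vertex -0.073 2.284 -1.684
endloop
endfacet
facet normal -0.503 0.857 0.112
outer loop
vertex -1.123 4.076 -1.45
vertex -0.22 4.743 -2.504
vertex -2.05 3.669 -2.502
endloop
endfacet
facet normal -0.635 -0.278 -0.720
outer loop
vertex -1.147 4.336 -3.556
vertex -0.097 2.544 -3.79
vertex -2.05 3.669 -2.502
endloop
endfacet
facet normal -0.503 0.857 0.112
outer loop
vertex -2.05 3.669 -2.502
vertex -0.22 4.743 -2.504
vertex -1.147 4.336 -3.556
endloop
endfacet
facet normal 0.587 0.433 -0.684
outer loop
vertex -1.147 4.336 -3.556
vertex 0.83 2.951 -2.738
vertex -0.097 2.544 -3.79
endloop
endfacet
facet normal 0.587 0.433 -0.684
outer loop
vertex -0.22 4.743 -2.504
vertex 0.83 2.951 -2.738
vertex -1.147 4.336 -3.556
endloop
endfacet

endsolid
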